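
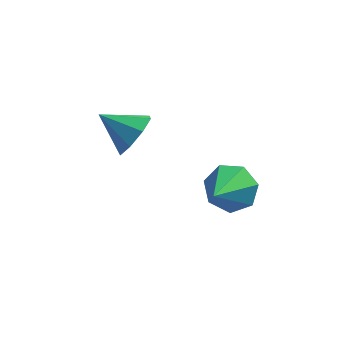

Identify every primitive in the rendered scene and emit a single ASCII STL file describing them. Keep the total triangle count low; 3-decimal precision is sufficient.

solid 
facet normal 0.225 0.780 -0.585
outer loop
vertex 2.447 -0.008 -1.906
vertex 1.656 0.499 -1.534
vertex 2.607 0.479 -1.195
endloop
endfacet
facet normal 0.789 -0.575 0.216
outer loop
vertex 2.447 -0.008 -1.906
vertex 2.607 0.479 -1.195
vertex 1.184 -1.139 -0.306
endloop
endfacet
facet normal 0.225 0.780 -0.584
outer loop
vertex 2.607 0.479 -1.195
vertex 1.656 0.499 -1.534
vertex 2.052 0.98 -0.739
endloop
endfacet
facet normal 0.590 -0.078 0.804
outer loop
vertex 2.607 0.479 -1.195
vertex 2.052 0.98 -0.739
vertex 1.184 -1.139 -0.306
endloop
endfacet
facet normal 0.225 0.780 -0.584
outer loop
vertex 2.052 0.98 -0.739
vertex 1.656 0.499 -1.534
vertex 1.198 1.119 -0.882
endloop
endfacet
facet normal -0.121 0.246 0.962
outer loop
vertex 2.052 0.98 -0.739
vertex 1.198 1.119 -0.882
vertex 1.184 -1.139 -0.306
endloop
endfacet
facet normal 0.225 0.780 -0.584
outer loop
vertex 1.198 1.119 -0.882
vertex 1.656 0.499 -1.534
vertex 0.689 0.791 -1.516
endloop
endfacet
facet normal -0.807 0.151 0.570
outer loop
vertex 1.198 1.119 -0.882
vertex 0.689 0.791 -1.516
vertex 1.184 -1.139 -0.306
endloop
endfacet
facet normal 0.224 0.779 -0.585
outer loop
vertex 0.689 0.791 -1.516
vertex 1.656 0.499 -1.534
vertex 0.909 0.242 -2.163
endloop
endfacet
facet normal -0.953 -0.292 -0.076
outer loop
vertex 0.689 0.791 -1.516
vertex 0.909 0.242 -2.163
vertex 1.184 -1.139 -0.306
endloop
endfacet
facet normal 0.224 0.780 -0.585
outer loop
vertex 0.909 0.242 -2.163
vertex 1.656 0.499 -1.534
vertex 1.691 -0.113 -2.337
endloop
endfacet
facet normal -0.448 -0.748 -0.490
outer loop
vertex 0.909 0.242 -2.163
vertex 1.691 -0.113 -2.337
vertex 1.184 -1.139 -0.306
endloop
endfacet
facet normal 0.225 0.780 -0.584
outer loop
vertex 1.691 -0.113 -2.337
vertex 1.656 0.499 -1.534
vertex 2.447 -0.008 -1.906
endloop
endfacet
facet normal 0.327 -0.874 -0.360
outer loop
vertex 1.691 -0.113 -2.337
vertex 2.447 -0.008 -1.906
vertex 1.184 -1.139 -0.306
endloop
endfacet
facet normal 0.841 -0.196 -0.505
outer loop
vertex -1.375 2.668 0.015
vertex -1.92 2.446 -0.806
vertex -1.5 3.285 -0.433
endloop
endfacet
facet normal 0.015 0.589 0.808
outer loop
vertex -1.375 2.668 0.015
vertex -1.5 3.285 -0.433
vertex -3.24 2.754 -0.014
endloop
endfacet
facet normal 0.841 -0.196 -0.505
outer loop
vertex -1.5 3.285 -0.433
vertex -1.92 2.446 -0.806
vertex -1.871 3.411 -1.1
endloop
endfacet
facet normal -0.213 0.932 0.295
outer loop
vertex -1.5 3.285 -0.433
vertex -1.871 3.411 -1.1
vertex -3.24 2.754 -0.014
endloop
endfacet
facet normal 0.841 -0.196 -0.504
outer loop
vertex -1.871 3.411 -1.1
vertex -1.92 2.446 -0.806
vertex -2.27 2.971 -1.594
endloop
endfacet
facet normal -0.569 0.786 -0.241
outer loop
vertex -1.871 3.411 -1.1
vertex -2.27 2.971 -1.594
vertex -3.24 2.754 -0.014
endloop
endfacet
facet normal 0.841 -0.197 -0.505
outer loop
vertex -2.27 2.971 -1.594
vertex -1.92 2.446 -0.806
vertex -2.465 2.223 -1.627
endloop
endfacet
facet normal -0.842 0.241 -0.484
outer loop
vertex -2.27 2.971 -1.594
vertex -2.465 2.223 -1.627
vertex -3.24 2.754 -0.014
endloop
endfacet
facet normal 0.841 -0.196 -0.505
outer loop
vertex -2.465 2.223 -1.627
vertex -1.92 2.446 -0.806
vertex -2.34 1.606 -1.179
endloop
endfacet
facet normal -0.874 -0.389 -0.292
outer loop
vertex -2.465 2.223 -1.627
vertex -2.34 1.606 -1.179
vertex -3.24 2.754 -0.014
endloop
endfacet
facet normal 0.841 -0.197 -0.504
outer loop
vertex -2.34 1.606 -1.179
vertex -1.92 2.446 -0.806
vertex -1.97 1.48 -0.512
endloop
endfacet
facet normal -0.646 -0.731 0.221
outer loop
vertex -2.34 1.606 -1.179
vertex -1.97 1.48 -0.512
vertex -3.24 2.754 -0.014
endloop
endfacet
facet normal 0.840 -0.197 -0.505
outer loop
vertex -1.97 1.48 -0.512
vertex -1.92 2.446 -0.806
vertex -1.57 1.92 -0.018
endloop
endfacet
facet normal -0.291 -0.586 0.757
outer loop
vertex -1.97 1.48 -0.512
vertex -1.57 1.92 -0.018
vertex -3.24 2.754 -0.014
endloop
endfacet
facet normal 0.841 -0.197 -0.505
outer loop
vertex -1.57 1.92 -0.018
vertex -1.92 2.446 -0.806
vertex -1.375 2.668 0.015
endloop
endfacet
facet normal -0.017 -0.040 0.999
outer loop
vertex -1.57 1.92 -0.018
vertex -1.375 2.668 0.015
vertex -3.24 2.754 -0.014
endloop
endfacet

endsolid


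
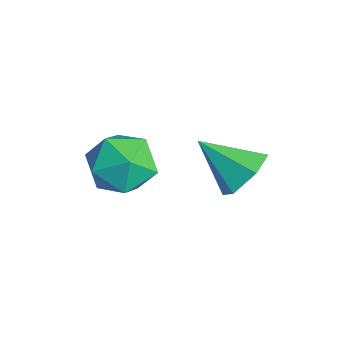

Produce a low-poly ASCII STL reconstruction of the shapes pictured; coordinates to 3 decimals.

solid 
facet normal 0.510 0.629 -0.586
outer loop
vertex 0.698 0.274 0.962
vertex -0.014 0.858 0.969
vertex 0.642 0.924 1.611
endloop
endfacet
facet normal 0.562 -0.560 0.609
outer loop
vertex 0.698 0.274 0.962
vertex 0.642 0.924 1.611
vertex -0.886 -0.218 1.971
endloop
endfacet
facet normal 0.511 0.628 -0.587
outer loop
vertex 0.642 0.924 1.611
vertex -0.014 0.858 0.969
vertex -0.069 1.508 1.617
endloop
endfacet
facet normal 0.125 0.142 0.982
outer loop
vertex 0.642 0.924 1.611
vertex -0.069 1.508 1.617
vertex -0.886 -0.218 1.971
endloop
endfacet
facet normal 0.510 0.628 -0.587
outer loop
vertex -0.069 1.508 1.617
vertex -0.014 0.858 0.969
vertex -0.725 1.441 0.975
endloop
endfacet
facet normal -0.652 0.436 0.621
outer loop
vertex -0.069 1.508 1.617
vertex -0.725 1.441 0.975
vertex -0.886 -0.218 1.971
endloop
endfacet
facet normal 0.511 0.629 -0.586
outer loop
vertex -0.725 1.441 0.975
vertex -0.014 0.858 0.969
vertex -0.669 0.791 0.326
endloop
endfacet
facet normal -0.993 0.028 -0.114
outer loop
vertex -0.725 1.441 0.975
vertex -0.669 0.791 0.326
vertex -0.886 -0.218 1.971
endloop
endfacet
facet normal 0.511 0.628 -0.586
outer loop
vertex -0.669 0.791 0.326
vertex -0.014 0.858 0.969
vertex 0.042 0.207 0.32
endloop
endfacet
facet normal -0.557 -0.673 -0.486
outer loop
vertex -0.669 0.791 0.326
vertex 0.042 0.207 0.32
vertex -0.886 -0.218 1.971
endloop
endfacet
facet normal 0.510 0.629 -0.587
outer loop
vertex 0.042 0.207 0.32
vertex -0.014 0.858 0.969
vertex 0.698 0.274 0.962
endloop
endfacet
facet normal 0.221 -0.967 -0.125
outer loop
vertex 0.042 0.207 0.32
vertex 0.698 0.274 0.962
vertex -0.886 -0.218 1.971
endloop
endfacet
facet normal 0.160 0.153 0.975
outer loop
vertex -1.942 -1.365 1.433
vertex -2.085 -2.474 1.631
vertex -1.051 -2.067 1.397
endloop
endfacet
facet normal 0.518 0.628 0.580
outer loop
vertex -1.942 -1.365 1.433
vertex -1.051 -2.067 1.397
vertex -1.163 -1.252 0.615
endloop
endfacet
facet normal 0.046 0.983 0.180
outer loop
vertex -1.942 -1.365 1.433
vertex -1.163 -1.252 0.615
vertex -2.266 -1.154 0.365
endloop
endfacet
facet normal -0.603 0.727 0.327
outer loop
vertex -1.942 -1.365 1.433
vertex -2.266 -1.154 0.365
vertex -2.836 -1.909 0.993
endloop
endfacet
facet normal -0.533 0.215 0.818
outer loop
vertex -1.942 -1.365 1.433
vertex -2.836 -1.909 0.993
vertex -2.085 -2.474 1.631
endloop
endfacet
facet normal 0.953 0.268 0.143
outer loop
vertex -1.163 -1.252 0.615
vertex -1.051 -2.067 1.397
vertex -0.824 -2.291 0.307
endloop
endfacet
facet normal 0.374 -0.500 0.782
outer loop
vertex -1.051 -2.067 1.397
vertex -2.085 -2.474 1.631
vertex -1.394 -3.046 0.935
endloop
endfacet
facet normal -0.749 -0.401 0.527
outer loop
vertex -2.085 -2.474 1.631
vertex -2.836 -1.909 0.993
vertex -2.497 -2.948 0.685
endloop
endfacet
facet normal -0.863 0.429 -0.268
outer loop
vertex -2.836 -1.909 0.993
vertex -2.266 -1.154 0.365
vertex -2.609 -2.133 -0.097
endloop
endfacet
facet normal 0.189 0.842 -0.505
outer loop
vertex -2.266 -1.154 0.365
vertex -1.163 -1.252 0.615
vertex -1.575 -1.726 -0.331
endloop
endfacet
facet normal 0.603 -0.727 -0.327
outer loop
vertex -1.718 -2.835 -0.133
vertex -0.824 -2.291 0.307
vertex -1.394 -3.046 0.935
endloop
endfacet
facet normal -0.046 -0.983 -0.180
outer loop
vertex -1.718 -2.835 -0.133
vertex -1.394 -3.046 0.935
vertex -2.497 -2.948 0.685
endloop
endfacet
facet normal -0.518 -0.628 -0.580
outer loop
vertex -1.718 -2.835 -0.133
vertex -2.497 -2.948 0.685
vertex -2.609 -2.133 -0.097
endloop
endfacet
facet normal -0.160 -0.153 -0.975
outer loop
vertex -1.718 -2.835 -0.133
vertex -2.609 -2.133 -0.097
vertex -1.575 -1.726 -0.331
endloop
endfacet
facet normal 0.533 -0.215 -0.818
outer loop
vertex -1.718 -2.835 -0.133
vertex -1.575 -1.726 -0.331
vertex -0.824 -2.291 0.307
endloop
endfacet
facet normal 0.863 -0.429 0.268
outer loop
vertex -1.394 -3.046 0.935
vertex -0.824 -2.291 0.307
vertex -1.051 -2.067 1.397
endloop
endfacet
facet normal -0.189 -0.842 0.505
outer loop
vertex -2.497 -2.948 0.685
vertex -1.394 -3.046 0.935
vertex -2.085 -2.474 1.631
endloop
endfacet
facet normal -0.953 -0.268 -0.143
outer loop
vertex -2.609 -2.133 -0.097
vertex -2.497 -2.948 0.685
vertex -2.836 -1.909 0.993
endloop
endfacet
facet normal -0.374 0.500 -0.782
outer loop
vertex -1.575 -1.726 -0.331
vertex -2.609 -2.133 -0.097
vertex -2.266 -1.154 0.365
endloop
endfacet
facet normal 0.749 0.401 -0.527
outer loop
vertex -0.824 -2.291 0.307
vertex -1.575 -1.726 -0.331
vertex -1.163 -1.252 0.615
endloop
endfacet

endsolid


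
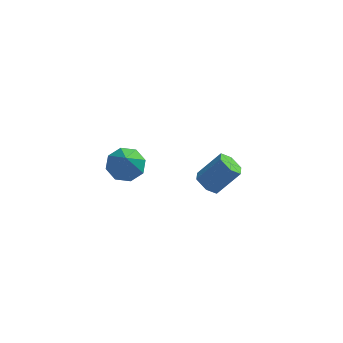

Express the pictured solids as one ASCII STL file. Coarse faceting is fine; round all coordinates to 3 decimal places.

solid 
facet normal -0.073 0.516 -0.853
outer loop
vertex -1.915 -1.124 3.377
vertex -2.716 -1.393 3.283
vertex -2.346 -0.724 3.656
endloop
endfacet
facet normal 0.698 0.297 0.652
outer loop
vertex -1.915 -1.124 3.377
vertex -2.346 -0.724 3.656
vertex -2.604 -2.187 4.597
endloop
endfacet
facet normal -0.073 0.516 -0.853
outer loop
vertex -2.346 -0.724 3.656
vertex -2.716 -1.393 3.283
vertex -2.993 -0.716 3.716
endloop
endfacet
facet normal 0.085 0.528 0.845
outer loop
vertex -2.346 -0.724 3.656
vertex -2.993 -0.716 3.716
vertex -2.604 -2.187 4.597
endloop
endfacet
facet normal -0.072 0.516 -0.853
outer loop
vertex -2.993 -0.716 3.716
vertex -2.716 -1.393 3.283
vertex -3.478 -1.104 3.522
endloop
endfacet
facet normal -0.558 0.313 0.769
outer loop
vertex -2.993 -0.716 3.716
vertex -3.478 -1.104 3.522
vertex -2.604 -2.187 4.597
endloop
endfacet
facet normal -0.072 0.516 -0.854
outer loop
vertex -3.478 -1.104 3.522
vertex -2.716 -1.393 3.283
vertex -3.517 -1.661 3.189
endloop
endfacet
facet normal -0.854 -0.222 0.471
outer loop
vertex -3.478 -1.104 3.522
vertex -3.517 -1.661 3.189
vertex -2.604 -2.187 4.597
endloop
endfacet
facet normal -0.073 0.517 -0.853
outer loop
vertex -3.517 -1.661 3.189
vertex -2.716 -1.393 3.283
vertex -3.086 -2.061 2.91
endloop
endfacet
facet normal -0.631 -0.766 0.123
outer loop
vertex -3.517 -1.661 3.189
vertex -3.086 -2.061 2.91
vertex -2.604 -2.187 4.597
endloop
endfacet
facet normal -0.073 0.517 -0.853
outer loop
vertex -3.086 -2.061 2.91
vertex -2.716 -1.393 3.283
vertex -2.438 -2.069 2.85
endloop
endfacet
facet normal -0.019 -0.997 -0.069
outer loop
vertex -3.086 -2.061 2.91
vertex -2.438 -2.069 2.85
vertex -2.604 -2.187 4.597
endloop
endfacet
facet normal -0.073 0.517 -0.853
outer loop
vertex -2.438 -2.069 2.85
vertex -2.716 -1.393 3.283
vertex -1.953 -1.682 3.043
endloop
endfacet
facet normal 0.622 -0.783 0.006
outer loop
vertex -2.438 -2.069 2.85
vertex -1.953 -1.682 3.043
vertex -2.604 -2.187 4.597
endloop
endfacet
facet normal -0.073 0.516 -0.854
outer loop
vertex -1.953 -1.682 3.043
vertex -2.716 -1.393 3.283
vertex -1.915 -1.124 3.377
endloop
endfacet
facet normal 0.920 -0.246 0.306
outer loop
vertex -1.953 -1.682 3.043
vertex -1.915 -1.124 3.377
vertex -2.604 -2.187 4.597
endloop
endfacet
facet normal -0.643 -0.271 -0.717
outer loop
vertex 0.877 2.789 -2.618
vertex 0.419 2.585 -2.13
vertex 0.406 3.243 -2.367
endloop
endfacet
facet normal 0.367 0.712 -0.599
outer loop
vertex 0.877 2.789 -2.618
vertex 0.406 3.243 -2.367
vertex 1.899 3.22 -1.479
endloop
endfacet
facet normal 0.367 0.711 -0.599
outer loop
vertex 1.899 3.22 -1.479
vertex 0.406 3.243 -2.367
vertex 1.429 3.674 -1.228
endloop
endfacet
facet normal 0.644 0.270 0.716
outer loop
vertex 1.899 3.22 -1.479
vertex 1.429 3.674 -1.228
vertex 1.441 3.015 -0.99
endloop
endfacet
facet normal -0.643 -0.271 -0.717
outer loop
vertex 0.406 3.243 -2.367
vertex 0.419 2.585 -2.13
vertex -0.052 3.039 -1.879
endloop
endfacet
facet normal -0.398 0.917 0.010
outer loop
vertex 0.406 3.243 -2.367
vertex -0.052 3.039 -1.879
vertex 1.429 3.674 -1.228
endloop
endfacet
facet normal -0.398 0.917 0.011
outer loop
vertex 1.429 3.674 -1.228
vertex -0.052 3.039 -1.879
vertex 0.971 3.469 -0.74
endloop
endfacet
facet normal 0.643 0.271 0.717
outer loop
vertex 1.429 3.674 -1.228
vertex 0.971 3.469 -0.74
vertex 1.441 3.015 -0.99
endloop
endfacet
facet normal -0.643 -0.271 -0.716
outer loop
vertex -0.052 3.039 -1.879
vertex 0.419 2.585 -2.13
vertex -0.039 2.38 -1.641
endloop
endfacet
facet normal -0.765 0.205 0.610
outer loop
vertex -0.052 3.039 -1.879
vertex -0.039 2.38 -1.641
vertex 0.971 3.469 -0.74
endloop
endfacet
facet normal -0.766 0.206 0.609
outer loop
vertex 0.971 3.469 -0.74
vertex -0.039 2.38 -1.641
vertex 0.983 2.811 -0.502
endloop
endfacet
facet normal 0.643 0.271 0.717
outer loop
vertex 0.971 3.469 -0.74
vertex 0.983 2.811 -0.502
vertex 1.441 3.015 -0.99
endloop
endfacet
facet normal -0.644 -0.270 -0.716
outer loop
vertex -0.039 2.38 -1.641
vertex 0.419 2.585 -2.13
vertex 0.431 1.926 -1.892
endloop
endfacet
facet normal -0.367 -0.712 0.599
outer loop
vertex -0.039 2.38 -1.641
vertex 0.431 1.926 -1.892
vertex 0.983 2.811 -0.502
endloop
endfacet
facet normal -0.367 -0.712 0.599
outer loop
vertex 0.983 2.811 -0.502
vertex 0.431 1.926 -1.892
vertex 1.454 2.357 -0.753
endloop
endfacet
facet normal 0.643 0.271 0.717
outer loop
vertex 0.983 2.811 -0.502
vertex 1.454 2.357 -0.753
vertex 1.441 3.015 -0.99
endloop
endfacet
facet normal -0.643 -0.271 -0.717
outer loop
vertex 0.431 1.926 -1.892
vertex 0.419 2.585 -2.13
vertex 0.889 2.131 -2.38
endloop
endfacet
facet normal 0.399 -0.917 -0.011
outer loop
vertex 0.431 1.926 -1.892
vertex 0.889 2.131 -2.38
vertex 1.454 2.357 -0.753
endloop
endfacet
facet normal 0.397 -0.918 -0.011
outer loop
vertex 1.454 2.357 -0.753
vertex 0.889 2.131 -2.38
vertex 1.912 2.561 -1.241
endloop
endfacet
facet normal 0.643 0.271 0.717
outer loop
vertex 1.454 2.357 -0.753
vertex 1.912 2.561 -1.241
vertex 1.441 3.015 -0.99
endloop
endfacet
facet normal -0.643 -0.271 -0.717
outer loop
vertex 0.889 2.131 -2.38
vertex 0.419 2.585 -2.13
vertex 0.877 2.789 -2.618
endloop
endfacet
facet normal 0.765 -0.207 -0.610
outer loop
vertex 0.889 2.131 -2.38
vertex 0.877 2.789 -2.618
vertex 1.912 2.561 -1.241
endloop
endfacet
facet normal 0.766 -0.205 -0.610
outer loop
vertex 1.912 2.561 -1.241
vertex 0.877 2.789 -2.618
vertex 1.899 3.22 -1.479
endloop
endfacet
facet normal 0.643 0.271 0.716
outer loop
vertex 1.912 2.561 -1.241
vertex 1.899 3.22 -1.479
vertex 1.441 3.015 -0.99
endloop
endfacet

endsolid


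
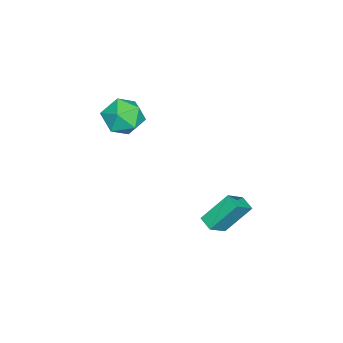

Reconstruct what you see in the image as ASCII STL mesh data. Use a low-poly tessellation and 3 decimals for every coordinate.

solid 
facet normal -0.619 -0.733 0.282
outer loop
vertex -1.594 3.756 -2.045
vertex -2.542 4.246 -2.855
vertex -0.911 2.603 -3.544
endloop
endfacet
facet normal 0.707 -0.367 0.604
outer loop
vertex -0.378 3.234 -3.785
vertex -1.594 3.756 -2.045
vertex -0.911 2.603 -3.544
endloop
endfacet
facet normal -0.620 -0.733 0.281
outer loop
vertex -0.911 2.603 -3.544
vertex -2.542 4.246 -2.855
vertex -1.859 3.094 -4.353
endloop
endfacet
facet normal 0.340 -0.572 -0.746
outer loop
vertex -1.859 3.094 -4.353
vertex -0.378 3.234 -3.785
vertex -0.911 2.603 -3.544
endloop
endfacet
facet normal -0.341 0.573 0.745
outer loop
vertex -1.594 3.756 -2.045
vertex -2.009 4.877 -3.096
vertex -2.542 4.246 -2.855
endloop
endfacet
facet normal 0.707 -0.366 0.604
outer loop
vertex -1.061 4.386 -2.287
vertex -1.594 3.756 -2.045
vertex -0.378 3.234 -3.785
endloop
endfacet
facet normal -0.339 0.573 0.746
outer loop
vertex -1.061 4.386 -2.287
vertex -2.009 4.877 -3.096
vertex -1.594 3.756 -2.045
endloop
endfacet
facet normal -0.707 0.367 -0.604
outer loop
vertex -2.542 4.246 -2.855
vertex -2.009 4.877 -3.096
vertex -1.859 3.094 -4.353
endloop
endfacet
facet normal 0.340 -0.574 -0.745
outer loop
vertex -1.326 3.724 -4.595
vertex -0.378 3.234 -3.785
vertex -1.859 3.094 -4.353
endloop
endfacet
facet normal -0.708 0.366 -0.604
outer loop
vertex -1.859 3.094 -4.353
vertex -2.009 4.877 -3.096
vertex -1.326 3.724 -4.595
endloop
endfacet
facet normal 0.619 0.733 -0.281
outer loop
vertex -1.326 3.724 -4.595
vertex -1.061 4.386 -2.287
vertex -0.378 3.234 -3.785
endloop
endfacet
facet normal 0.620 0.733 -0.281
outer loop
vertex -2.009 4.877 -3.096
vertex -1.061 4.386 -2.287
vertex -1.326 3.724 -4.595
endloop
endfacet
facet normal -0.560 0.760 0.330
outer loop
vertex -2.163 -0.582 2.129
vertex -2.766 -1.335 2.84
vertex -1.781 -0.786 3.247
endloop
endfacet
facet normal 0.094 0.985 0.148
outer loop
vertex -2.163 -0.582 2.129
vertex -1.781 -0.786 3.247
vertex -0.993 -0.726 2.346
endloop
endfacet
facet normal 0.201 0.819 -0.538
outer loop
vertex -2.163 -0.582 2.129
vertex -0.993 -0.726 2.346
vertex -1.491 -1.237 1.383
endloop
endfacet
facet normal -0.386 0.492 -0.780
outer loop
vertex -2.163 -0.582 2.129
vertex -1.491 -1.237 1.383
vertex -2.587 -1.613 1.688
endloop
endfacet
facet normal -0.856 0.456 -0.243
outer loop
vertex -2.163 -0.582 2.129
vertex -2.587 -1.613 1.688
vertex -2.766 -1.335 2.84
endloop
endfacet
facet normal 0.568 0.623 0.538
outer loop
vertex -0.993 -0.726 2.346
vertex -1.781 -0.786 3.247
vertex -0.873 -1.567 3.192
endloop
endfacet
facet normal -0.489 0.259 0.833
outer loop
vertex -1.781 -0.786 3.247
vertex -2.766 -1.335 2.84
vertex -1.969 -1.943 3.497
endloop
endfacet
facet normal -0.968 -0.233 -0.094
outer loop
vertex -2.766 -1.335 2.84
vertex -2.587 -1.613 1.688
vertex -2.467 -2.454 2.534
endloop
endfacet
facet normal -0.208 -0.174 -0.962
outer loop
vertex -2.587 -1.613 1.688
vertex -1.491 -1.237 1.383
vertex -1.679 -2.394 1.633
endloop
endfacet
facet normal 0.741 0.354 -0.571
outer loop
vertex -1.491 -1.237 1.383
vertex -0.993 -0.726 2.346
vertex -0.694 -1.845 2.04
endloop
endfacet
facet normal 0.386 -0.492 0.780
outer loop
vertex -1.297 -2.598 2.751
vertex -0.873 -1.567 3.192
vertex -1.969 -1.943 3.497
endloop
endfacet
facet normal -0.201 -0.819 0.538
outer loop
vertex -1.297 -2.598 2.751
vertex -1.969 -1.943 3.497
vertex -2.467 -2.454 2.534
endloop
endfacet
facet normal -0.094 -0.985 -0.148
outer loop
vertex -1.297 -2.598 2.751
vertex -2.467 -2.454 2.534
vertex -1.679 -2.394 1.633
endloop
endfacet
facet normal 0.560 -0.760 -0.330
outer loop
vertex -1.297 -2.598 2.751
vertex -1.679 -2.394 1.633
vertex -0.694 -1.845 2.04
endloop
endfacet
facet normal 0.856 -0.456 0.243
outer loop
vertex -1.297 -2.598 2.751
vertex -0.694 -1.845 2.04
vertex -0.873 -1.567 3.192
endloop
endfacet
facet normal 0.208 0.174 0.962
outer loop
vertex -1.969 -1.943 3.497
vertex -0.873 -1.567 3.192
vertex -1.781 -0.786 3.247
endloop
endfacet
facet normal -0.741 -0.354 0.571
outer loop
vertex -2.467 -2.454 2.534
vertex -1.969 -1.943 3.497
vertex -2.766 -1.335 2.84
endloop
endfacet
facet normal -0.568 -0.623 -0.538
outer loop
vertex -1.679 -2.394 1.633
vertex -2.467 -2.454 2.534
vertex -2.587 -1.613 1.688
endloop
endfacet
facet normal 0.489 -0.259 -0.833
outer loop
vertex -0.694 -1.845 2.04
vertex -1.679 -2.394 1.633
vertex -1.491 -1.237 1.383
endloop
endfacet
facet normal 0.968 0.233 0.094
outer loop
vertex -0.873 -1.567 3.192
vertex -0.694 -1.845 2.04
vertex -0.993 -0.726 2.346
endloop
endfacet

endsolid


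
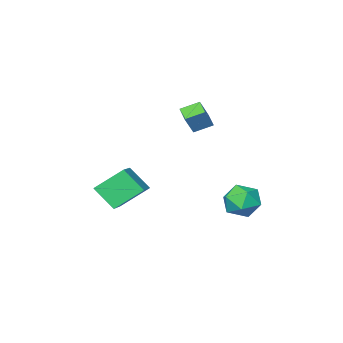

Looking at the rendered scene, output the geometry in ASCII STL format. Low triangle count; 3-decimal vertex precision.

solid 
facet normal -0.656 -0.676 -0.336
outer loop
vertex 3.95 -5.172 -3.861
vertex 2.43 -4.372 -2.503
vertex 3.393 -3.968 -5.194
endloop
endfacet
facet normal 0.694 -0.365 -0.620
outer loop
vertex 4.83 -2.488 -4.457
vertex 3.95 -5.172 -3.861
vertex 3.393 -3.968 -5.194
endloop
endfacet
facet normal -0.656 -0.676 -0.336
outer loop
vertex 3.393 -3.968 -5.194
vertex 2.43 -4.372 -2.503
vertex 1.873 -3.168 -3.835
endloop
endfacet
facet normal -0.296 0.641 -0.708
outer loop
vertex 1.873 -3.168 -3.835
vertex 4.83 -2.488 -4.457
vertex 3.393 -3.968 -5.194
endloop
endfacet
facet normal 0.296 -0.640 0.709
outer loop
vertex 3.95 -5.172 -3.861
vertex 3.867 -2.892 -1.766
vertex 2.43 -4.372 -2.503
endloop
endfacet
facet normal 0.694 -0.365 -0.620
outer loop
vertex 5.387 -3.692 -3.125
vertex 3.95 -5.172 -3.861
vertex 4.83 -2.488 -4.457
endloop
endfacet
facet normal 0.297 -0.640 0.709
outer loop
vertex 5.387 -3.692 -3.125
vertex 3.867 -2.892 -1.766
vertex 3.95 -5.172 -3.861
endloop
endfacet
facet normal -0.694 0.365 0.620
outer loop
vertex 2.43 -4.372 -2.503
vertex 3.867 -2.892 -1.766
vertex 1.873 -3.168 -3.835
endloop
endfacet
facet normal -0.296 0.640 -0.709
outer loop
vertex 3.31 -1.688 -3.099
vertex 4.83 -2.488 -4.457
vertex 1.873 -3.168 -3.835
endloop
endfacet
facet normal -0.694 0.366 0.620
outer loop
vertex 1.873 -3.168 -3.835
vertex 3.867 -2.892 -1.766
vertex 3.31 -1.688 -3.099
endloop
endfacet
facet normal 0.656 0.676 0.336
outer loop
vertex 3.31 -1.688 -3.099
vertex 5.387 -3.692 -3.125
vertex 4.83 -2.488 -4.457
endloop
endfacet
facet normal 0.656 0.676 0.336
outer loop
vertex 3.867 -2.892 -1.766
vertex 5.387 -3.692 -3.125
vertex 3.31 -1.688 -3.099
endloop
endfacet
facet normal 0.431 -0.001 0.902
outer loop
vertex 0.25 3.766 -2.061
vertex 0.079 2.54 -1.981
vertex 1.123 2.99 -2.479
endloop
endfacet
facet normal 0.698 0.519 0.494
outer loop
vertex 0.25 3.766 -2.061
vertex 1.123 2.99 -2.479
vertex 0.831 4.004 -3.132
endloop
endfacet
facet normal 0.159 0.942 0.296
outer loop
vertex 0.25 3.766 -2.061
vertex 0.831 4.004 -3.132
vertex -0.394 4.181 -3.037
endloop
endfacet
facet normal -0.441 0.683 0.582
outer loop
vertex 0.25 3.766 -2.061
vertex -0.394 4.181 -3.037
vertex -0.858 3.276 -2.326
endloop
endfacet
facet normal -0.273 0.101 0.957
outer loop
vertex 0.25 3.766 -2.061
vertex -0.858 3.276 -2.326
vertex 0.079 2.54 -1.981
endloop
endfacet
facet normal 0.971 0.219 -0.094
outer loop
vertex 0.831 4.004 -3.132
vertex 1.123 2.99 -2.479
vertex 1.018 2.924 -3.714
endloop
endfacet
facet normal 0.539 -0.622 0.568
outer loop
vertex 1.123 2.99 -2.479
vertex 0.079 2.54 -1.981
vertex 0.554 2.019 -3.003
endloop
endfacet
facet normal -0.601 -0.457 0.656
outer loop
vertex 0.079 2.54 -1.981
vertex -0.858 3.276 -2.326
vertex -0.671 2.196 -2.908
endloop
endfacet
facet normal -0.873 0.485 0.048
outer loop
vertex -0.858 3.276 -2.326
vertex -0.394 4.181 -3.037
vertex -0.963 3.21 -3.561
endloop
endfacet
facet normal 0.098 0.904 -0.415
outer loop
vertex -0.394 4.181 -3.037
vertex 0.831 4.004 -3.132
vertex 0.081 3.66 -4.059
endloop
endfacet
facet normal 0.441 -0.683 -0.582
outer loop
vertex -0.09 2.434 -3.979
vertex 1.018 2.924 -3.714
vertex 0.554 2.019 -3.003
endloop
endfacet
facet normal -0.159 -0.942 -0.296
outer loop
vertex -0.09 2.434 -3.979
vertex 0.554 2.019 -3.003
vertex -0.671 2.196 -2.908
endloop
endfacet
facet normal -0.698 -0.519 -0.494
outer loop
vertex -0.09 2.434 -3.979
vertex -0.671 2.196 -2.908
vertex -0.963 3.21 -3.561
endloop
endfacet
facet normal -0.431 0.001 -0.902
outer loop
vertex -0.09 2.434 -3.979
vertex -0.963 3.21 -3.561
vertex 0.081 3.66 -4.059
endloop
endfacet
facet normal 0.273 -0.101 -0.957
outer loop
vertex -0.09 2.434 -3.979
vertex 0.081 3.66 -4.059
vertex 1.018 2.924 -3.714
endloop
endfacet
facet normal 0.873 -0.485 -0.048
outer loop
vertex 0.554 2.019 -3.003
vertex 1.018 2.924 -3.714
vertex 1.123 2.99 -2.479
endloop
endfacet
facet normal -0.098 -0.904 0.415
outer loop
vertex -0.671 2.196 -2.908
vertex 0.554 2.019 -3.003
vertex 0.079 2.54 -1.981
endloop
endfacet
facet normal -0.971 -0.219 0.094
outer loop
vertex -0.963 3.21 -3.561
vertex -0.671 2.196 -2.908
vertex -0.858 3.276 -2.326
endloop
endfacet
facet normal -0.539 0.622 -0.568
outer loop
vertex 0.081 3.66 -4.059
vertex -0.963 3.21 -3.561
vertex -0.394 4.181 -3.037
endloop
endfacet
facet normal 0.601 0.457 -0.656
outer loop
vertex 1.018 2.924 -3.714
vertex 0.081 3.66 -4.059
vertex 0.831 4.004 -3.132
endloop
endfacet
facet normal -0.515 -0.136 -0.846
outer loop
vertex -1.465 -2.071 1.561
vertex -1.071 -1.046 1.157
vertex -0.472 -2.654 1.05
endloop
endfacet
facet normal -0.337 -0.876 0.345
outer loop
vertex 0.291 -2.454 2.303
vertex -1.465 -2.071 1.561
vertex -0.472 -2.654 1.05
endloop
endfacet
facet normal -0.515 -0.136 -0.846
outer loop
vertex -0.472 -2.654 1.05
vertex -1.071 -1.046 1.157
vertex -0.078 -1.629 0.646
endloop
endfacet
facet normal 0.788 -0.463 -0.406
outer loop
vertex -0.078 -1.629 0.646
vertex 0.291 -2.454 2.303
vertex -0.472 -2.654 1.05
endloop
endfacet
facet normal -0.788 0.463 0.406
outer loop
vertex -1.465 -2.071 1.561
vertex -0.308 -0.846 2.41
vertex -1.071 -1.046 1.157
endloop
endfacet
facet normal -0.337 -0.876 0.345
outer loop
vertex -0.702 -1.871 2.814
vertex -1.465 -2.071 1.561
vertex 0.291 -2.454 2.303
endloop
endfacet
facet normal -0.788 0.463 0.406
outer loop
vertex -0.702 -1.871 2.814
vertex -0.308 -0.846 2.41
vertex -1.465 -2.071 1.561
endloop
endfacet
facet normal 0.337 0.876 -0.345
outer loop
vertex -1.071 -1.046 1.157
vertex -0.308 -0.846 2.41
vertex -0.078 -1.629 0.646
endloop
endfacet
facet normal 0.788 -0.463 -0.406
outer loop
vertex 0.685 -1.429 1.899
vertex 0.291 -2.454 2.303
vertex -0.078 -1.629 0.646
endloop
endfacet
facet normal 0.337 0.876 -0.345
outer loop
vertex -0.078 -1.629 0.646
vertex -0.308 -0.846 2.41
vertex 0.685 -1.429 1.899
endloop
endfacet
facet normal 0.515 0.136 0.846
outer loop
vertex 0.685 -1.429 1.899
vertex -0.702 -1.871 2.814
vertex 0.291 -2.454 2.303
endloop
endfacet
facet normal 0.515 0.136 0.846
outer loop
vertex -0.308 -0.846 2.41
vertex -0.702 -1.871 2.814
vertex 0.685 -1.429 1.899
endloop
endfacet

endsolid


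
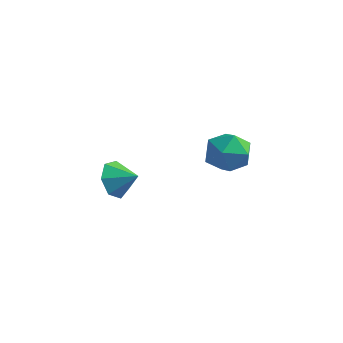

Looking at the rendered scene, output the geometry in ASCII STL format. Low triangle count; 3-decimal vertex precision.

solid 
facet normal -0.892 -0.132 -0.432
outer loop
vertex -1.421 2.084 -1.505
vertex -1.886 2.361 -0.629
vertex -1.593 2.957 -1.416
endloop
endfacet
facet normal 0.869 0.217 -0.446
outer loop
vertex -1.421 2.084 -1.505
vertex -1.593 2.957 -1.416
vertex -0.814 2.519 -0.111
endloop
endfacet
facet normal -0.893 -0.131 -0.432
outer loop
vertex -1.593 2.957 -1.416
vertex -1.886 2.361 -0.629
vertex -1.985 3.381 -0.734
endloop
endfacet
facet normal 0.628 0.769 -0.117
outer loop
vertex -1.593 2.957 -1.416
vertex -1.985 3.381 -0.734
vertex -0.814 2.519 -0.111
endloop
endfacet
facet normal -0.893 -0.131 -0.431
outer loop
vertex -1.985 3.381 -0.734
vertex -1.886 2.361 -0.629
vertex -2.302 3.037 0.027
endloop
endfacet
facet normal 0.326 0.803 0.499
outer loop
vertex -1.985 3.381 -0.734
vertex -2.302 3.037 0.027
vertex -0.814 2.519 -0.111
endloop
endfacet
facet normal -0.893 -0.131 -0.431
outer loop
vertex -2.302 3.037 0.027
vertex -1.886 2.361 -0.629
vertex -2.306 2.184 0.295
endloop
endfacet
facet normal 0.189 0.294 0.937
outer loop
vertex -2.302 3.037 0.027
vertex -2.306 2.184 0.295
vertex -0.814 2.519 -0.111
endloop
endfacet
facet normal -0.893 -0.132 -0.431
outer loop
vertex -2.306 2.184 0.295
vertex -1.886 2.361 -0.629
vertex -1.993 1.465 -0.133
endloop
endfacet
facet normal 0.321 -0.377 0.869
outer loop
vertex -2.306 2.184 0.295
vertex -1.993 1.465 -0.133
vertex -0.814 2.519 -0.111
endloop
endfacet
facet normal -0.892 -0.132 -0.432
outer loop
vertex -1.993 1.465 -0.133
vertex -1.886 2.361 -0.629
vertex -1.599 1.42 -0.934
endloop
endfacet
facet normal 0.622 -0.703 0.345
outer loop
vertex -1.993 1.465 -0.133
vertex -1.599 1.42 -0.934
vertex -0.814 2.519 -0.111
endloop
endfacet
facet normal -0.892 -0.132 -0.432
outer loop
vertex -1.599 1.42 -0.934
vertex -1.886 2.361 -0.629
vertex -1.421 2.084 -1.505
endloop
endfacet
facet normal 0.866 -0.439 -0.240
outer loop
vertex -1.599 1.42 -0.934
vertex -1.421 2.084 -1.505
vertex -0.814 2.519 -0.111
endloop
endfacet
facet normal -0.907 0.193 0.375
outer loop
vertex 2.602 2.585 2.657
vertex 2.9 2.111 3.621
vertex 3.066 3.202 3.46
endloop
endfacet
facet normal -0.721 0.684 -0.109
outer loop
vertex 2.602 2.585 2.657
vertex 3.066 3.202 3.46
vertex 3.368 3.352 2.398
endloop
endfacet
facet normal -0.594 0.348 -0.725
outer loop
vertex 2.602 2.585 2.657
vertex 3.368 3.352 2.398
vertex 3.389 2.354 1.902
endloop
endfacet
facet normal -0.700 -0.349 -0.623
outer loop
vertex 2.602 2.585 2.657
vertex 3.389 2.354 1.902
vertex 3.1 1.587 2.657
endloop
endfacet
facet normal -0.893 -0.446 0.057
outer loop
vertex 2.602 2.585 2.657
vertex 3.1 1.587 2.657
vertex 2.9 2.111 3.621
endloop
endfacet
facet normal -0.113 0.988 0.107
outer loop
vertex 3.368 3.352 2.398
vertex 3.066 3.202 3.46
vertex 4.14 3.353 3.203
endloop
endfacet
facet normal -0.412 0.194 0.890
outer loop
vertex 3.066 3.202 3.46
vertex 2.9 2.111 3.621
vertex 3.851 2.586 3.958
endloop
endfacet
facet normal -0.391 -0.840 0.376
outer loop
vertex 2.9 2.111 3.621
vertex 3.1 1.587 2.657
vertex 3.872 1.588 3.462
endloop
endfacet
facet normal -0.077 -0.684 -0.725
outer loop
vertex 3.1 1.587 2.657
vertex 3.389 2.354 1.902
vertex 4.174 1.738 2.4
endloop
endfacet
facet normal 0.094 0.445 -0.891
outer loop
vertex 3.389 2.354 1.902
vertex 3.368 3.352 2.398
vertex 4.34 2.829 2.239
endloop
endfacet
facet normal 0.700 0.349 0.623
outer loop
vertex 4.638 2.355 3.203
vertex 4.14 3.353 3.203
vertex 3.851 2.586 3.958
endloop
endfacet
facet normal 0.594 -0.348 0.725
outer loop
vertex 4.638 2.355 3.203
vertex 3.851 2.586 3.958
vertex 3.872 1.588 3.462
endloop
endfacet
facet normal 0.721 -0.684 0.109
outer loop
vertex 4.638 2.355 3.203
vertex 3.872 1.588 3.462
vertex 4.174 1.738 2.4
endloop
endfacet
facet normal 0.907 -0.193 -0.375
outer loop
vertex 4.638 2.355 3.203
vertex 4.174 1.738 2.4
vertex 4.34 2.829 2.239
endloop
endfacet
facet normal 0.893 0.446 -0.057
outer loop
vertex 4.638 2.355 3.203
vertex 4.34 2.829 2.239
vertex 4.14 3.353 3.203
endloop
endfacet
facet normal 0.077 0.684 0.725
outer loop
vertex 3.851 2.586 3.958
vertex 4.14 3.353 3.203
vertex 3.066 3.202 3.46
endloop
endfacet
facet normal -0.094 -0.445 0.891
outer loop
vertex 3.872 1.588 3.462
vertex 3.851 2.586 3.958
vertex 2.9 2.111 3.621
endloop
endfacet
facet normal 0.113 -0.988 -0.107
outer loop
vertex 4.174 1.738 2.4
vertex 3.872 1.588 3.462
vertex 3.1 1.587 2.657
endloop
endfacet
facet normal 0.412 -0.194 -0.890
outer loop
vertex 4.34 2.829 2.239
vertex 4.174 1.738 2.4
vertex 3.389 2.354 1.902
endloop
endfacet
facet normal 0.391 0.840 -0.376
outer loop
vertex 4.14 3.353 3.203
vertex 4.34 2.829 2.239
vertex 3.368 3.352 2.398
endloop
endfacet

endsolid


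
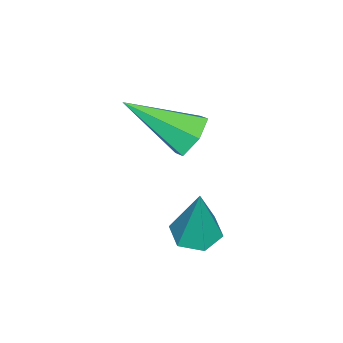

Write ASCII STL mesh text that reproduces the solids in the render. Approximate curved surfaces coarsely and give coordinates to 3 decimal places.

solid 
facet normal -0.179 -0.121 -0.976
outer loop
vertex 0.115 0.72 -5.057
vertex -0.402 0.273 -4.907
vertex -0.538 0.957 -4.967
endloop
endfacet
facet normal 0.354 0.927 0.127
outer loop
vertex 0.115 0.72 -5.057
vertex -0.538 0.957 -4.967
vertex -0.058 0.507 -3.013
endloop
endfacet
facet normal -0.177 -0.121 -0.977
outer loop
vertex -0.538 0.957 -4.967
vertex -0.402 0.273 -4.907
vertex -1.055 0.51 -4.818
endloop
endfacet
facet normal -0.567 0.761 0.315
outer loop
vertex -0.538 0.957 -4.967
vertex -1.055 0.51 -4.818
vertex -0.058 0.507 -3.013
endloop
endfacet
facet normal -0.177 -0.121 -0.977
outer loop
vertex -1.055 0.51 -4.818
vertex -0.402 0.273 -4.907
vertex -0.92 -0.174 -4.758
endloop
endfacet
facet normal -0.868 -0.129 0.479
outer loop
vertex -1.055 0.51 -4.818
vertex -0.92 -0.174 -4.758
vertex -0.058 0.507 -3.013
endloop
endfacet
facet normal -0.178 -0.119 -0.977
outer loop
vertex -0.92 -0.174 -4.758
vertex -0.402 0.273 -4.907
vertex -0.267 -0.411 -4.848
endloop
endfacet
facet normal -0.247 -0.855 0.456
outer loop
vertex -0.92 -0.174 -4.758
vertex -0.267 -0.411 -4.848
vertex -0.058 0.507 -3.013
endloop
endfacet
facet normal -0.178 -0.119 -0.977
outer loop
vertex -0.267 -0.411 -4.848
vertex -0.402 0.273 -4.907
vertex 0.25 0.036 -4.997
endloop
endfacet
facet normal 0.673 -0.689 0.268
outer loop
vertex -0.267 -0.411 -4.848
vertex 0.25 0.036 -4.997
vertex -0.058 0.507 -3.013
endloop
endfacet
facet normal -0.179 -0.121 -0.976
outer loop
vertex 0.25 0.036 -4.997
vertex -0.402 0.273 -4.907
vertex 0.115 0.72 -5.057
endloop
endfacet
facet normal 0.974 0.201 0.103
outer loop
vertex 0.25 0.036 -4.997
vertex 0.115 0.72 -5.057
vertex -0.058 0.507 -3.013
endloop
endfacet
facet normal -0.214 0.813 -0.542
outer loop
vertex -1.07 -0.577 -2.577
vertex -1.319 -0.243 -1.978
vertex -0.616 -0.182 -2.164
endloop
endfacet
facet normal 0.783 -0.446 -0.434
outer loop
vertex -1.07 -0.577 -2.577
vertex -0.616 -0.182 -2.164
vertex -0.881 -1.917 -0.862
endloop
endfacet
facet normal -0.214 0.813 -0.542
outer loop
vertex -0.616 -0.182 -2.164
vertex -1.319 -0.243 -1.978
vertex -0.865 0.152 -1.565
endloop
endfacet
facet normal 0.938 0.105 0.331
outer loop
vertex -0.616 -0.182 -2.164
vertex -0.865 0.152 -1.565
vertex -0.881 -1.917 -0.862
endloop
endfacet
facet normal -0.213 0.812 -0.543
outer loop
vertex -0.865 0.152 -1.565
vertex -1.319 -0.243 -1.978
vertex -1.568 0.092 -1.379
endloop
endfacet
facet normal 0.218 0.312 0.925
outer loop
vertex -0.865 0.152 -1.565
vertex -1.568 0.092 -1.379
vertex -0.881 -1.917 -0.862
endloop
endfacet
facet normal -0.213 0.812 -0.543
outer loop
vertex -1.568 0.092 -1.379
vertex -1.319 -0.243 -1.978
vertex -2.023 -0.303 -1.792
endloop
endfacet
facet normal -0.657 -0.031 0.753
outer loop
vertex -1.568 0.092 -1.379
vertex -2.023 -0.303 -1.792
vertex -0.881 -1.917 -0.862
endloop
endfacet
facet normal -0.212 0.814 -0.541
outer loop
vertex -2.023 -0.303 -1.792
vertex -1.319 -0.243 -1.978
vertex -1.773 -0.637 -2.392
endloop
endfacet
facet normal -0.812 -0.583 -0.014
outer loop
vertex -2.023 -0.303 -1.792
vertex -1.773 -0.637 -2.392
vertex -0.881 -1.917 -0.862
endloop
endfacet
facet normal -0.212 0.813 -0.542
outer loop
vertex -1.773 -0.637 -2.392
vertex -1.319 -0.243 -1.978
vertex -1.07 -0.577 -2.577
endloop
endfacet
facet normal -0.092 -0.790 -0.607
outer loop
vertex -1.773 -0.637 -2.392
vertex -1.07 -0.577 -2.577
vertex -0.881 -1.917 -0.862
endloop
endfacet

endsolid


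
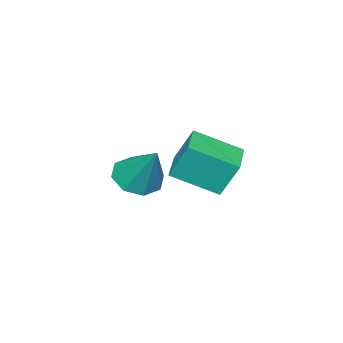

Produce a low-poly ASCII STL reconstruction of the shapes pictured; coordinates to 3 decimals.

solid 
facet normal -0.237 -0.568 -0.788
outer loop
vertex -2.091 -1.474 -3.633
vertex -2.943 -0.916 -3.779
vertex -1.971 -0.86 -4.112
endloop
endfacet
facet normal 0.973 -0.010 0.231
outer loop
vertex -2.091 -1.474 -3.633
vertex -1.971 -0.86 -4.112
vertex -2.437 0.296 -2.101
endloop
endfacet
facet normal -0.237 -0.569 -0.787
outer loop
vertex -1.971 -0.86 -4.112
vertex -2.943 -0.916 -3.779
vertex -2.42 -0.279 -4.397
endloop
endfacet
facet normal 0.815 0.564 -0.135
outer loop
vertex -1.971 -0.86 -4.112
vertex -2.42 -0.279 -4.397
vertex -2.437 0.296 -2.101
endloop
endfacet
facet normal -0.238 -0.569 -0.787
outer loop
vertex -2.42 -0.279 -4.397
vertex -2.943 -0.916 -3.779
vertex -3.177 -0.07 -4.319
endloop
endfacet
facet normal 0.236 0.943 -0.234
outer loop
vertex -2.42 -0.279 -4.397
vertex -3.177 -0.07 -4.319
vertex -2.437 0.296 -2.101
endloop
endfacet
facet normal -0.239 -0.569 -0.787
outer loop
vertex -3.177 -0.07 -4.319
vertex -2.943 -0.916 -3.779
vertex -3.796 -0.357 -3.924
endloop
endfacet
facet normal -0.425 0.905 -0.008
outer loop
vertex -3.177 -0.07 -4.319
vertex -3.796 -0.357 -3.924
vertex -2.437 0.296 -2.101
endloop
endfacet
facet normal -0.238 -0.568 -0.788
outer loop
vertex -3.796 -0.357 -3.924
vertex -2.943 -0.916 -3.779
vertex -3.916 -0.971 -3.445
endloop
endfacet
facet normal -0.779 0.473 0.411
outer loop
vertex -3.796 -0.357 -3.924
vertex -3.916 -0.971 -3.445
vertex -2.437 0.296 -2.101
endloop
endfacet
facet normal -0.238 -0.569 -0.787
outer loop
vertex -3.916 -0.971 -3.445
vertex -2.943 -0.916 -3.779
vertex -3.466 -1.552 -3.161
endloop
endfacet
facet normal -0.621 -0.101 0.778
outer loop
vertex -3.916 -0.971 -3.445
vertex -3.466 -1.552 -3.161
vertex -2.437 0.296 -2.101
endloop
endfacet
facet normal -0.238 -0.569 -0.787
outer loop
vertex -3.466 -1.552 -3.161
vertex -2.943 -0.916 -3.779
vertex -2.71 -1.761 -3.239
endloop
endfacet
facet normal -0.042 -0.479 0.877
outer loop
vertex -3.466 -1.552 -3.161
vertex -2.71 -1.761 -3.239
vertex -2.437 0.296 -2.101
endloop
endfacet
facet normal -0.238 -0.569 -0.787
outer loop
vertex -2.71 -1.761 -3.239
vertex -2.943 -0.916 -3.779
vertex -2.091 -1.474 -3.633
endloop
endfacet
facet normal 0.618 -0.442 0.650
outer loop
vertex -2.71 -1.761 -3.239
vertex -2.091 -1.474 -3.633
vertex -2.437 0.296 -2.101
endloop
endfacet
facet normal -0.885 -0.462 0.051
outer loop
vertex -2.489 1.797 -0.652
vertex -3.346 3.344 -1.52
vertex -2.237 1.162 -2.032
endloop
endfacet
facet normal 0.435 -0.785 0.441
outer loop
vertex -0.714 1.956 -2.12
vertex -2.489 1.797 -0.652
vertex -2.237 1.162 -2.032
endloop
endfacet
facet normal -0.885 -0.462 0.051
outer loop
vertex -2.237 1.162 -2.032
vertex -3.346 3.344 -1.52
vertex -3.094 2.708 -2.9
endloop
endfacet
facet normal 0.163 -0.413 -0.896
outer loop
vertex -3.094 2.708 -2.9
vertex -0.714 1.956 -2.12
vertex -2.237 1.162 -2.032
endloop
endfacet
facet normal -0.163 0.412 0.896
outer loop
vertex -2.489 1.797 -0.652
vertex -1.823 4.138 -1.608
vertex -3.346 3.344 -1.52
endloop
endfacet
facet normal 0.435 -0.785 0.441
outer loop
vertex -0.966 2.592 -0.74
vertex -2.489 1.797 -0.652
vertex -0.714 1.956 -2.12
endloop
endfacet
facet normal -0.164 0.412 0.896
outer loop
vertex -0.966 2.592 -0.74
vertex -1.823 4.138 -1.608
vertex -2.489 1.797 -0.652
endloop
endfacet
facet normal -0.435 0.785 -0.441
outer loop
vertex -3.346 3.344 -1.52
vertex -1.823 4.138 -1.608
vertex -3.094 2.708 -2.9
endloop
endfacet
facet normal 0.163 -0.412 -0.896
outer loop
vertex -1.571 3.503 -2.988
vertex -0.714 1.956 -2.12
vertex -3.094 2.708 -2.9
endloop
endfacet
facet normal -0.435 0.785 -0.441
outer loop
vertex -3.094 2.708 -2.9
vertex -1.823 4.138 -1.608
vertex -1.571 3.503 -2.988
endloop
endfacet
facet normal 0.885 0.462 -0.051
outer loop
vertex -1.571 3.503 -2.988
vertex -0.966 2.592 -0.74
vertex -0.714 1.956 -2.12
endloop
endfacet
facet normal 0.885 0.462 -0.051
outer loop
vertex -1.823 4.138 -1.608
vertex -0.966 2.592 -0.74
vertex -1.571 3.503 -2.988
endloop
endfacet

endsolid


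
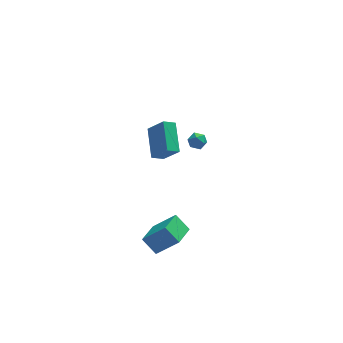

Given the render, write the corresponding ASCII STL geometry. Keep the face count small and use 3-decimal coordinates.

solid 
facet normal 0.143 0.189 0.972
outer loop
vertex -0.09 3.775 -0.526
vertex -0.082 3.135 -0.403
vertex 0.473 3.447 -0.545
endloop
endfacet
facet normal 0.428 0.702 0.569
outer loop
vertex -0.09 3.775 -0.526
vertex 0.473 3.447 -0.545
vertex 0.341 3.896 -1.0
endloop
endfacet
facet normal -0.092 0.982 0.167
outer loop
vertex -0.09 3.775 -0.526
vertex 0.341 3.896 -1.0
vertex -0.295 3.86 -1.139
endloop
endfacet
facet normal -0.697 0.640 0.322
outer loop
vertex -0.09 3.775 -0.526
vertex -0.295 3.86 -1.139
vertex -0.556 3.39 -0.77
endloop
endfacet
facet normal -0.553 0.151 0.819
outer loop
vertex -0.09 3.775 -0.526
vertex -0.556 3.39 -0.77
vertex -0.082 3.135 -0.403
endloop
endfacet
facet normal 0.907 0.401 0.132
outer loop
vertex 0.341 3.896 -1.0
vertex 0.473 3.447 -0.545
vertex 0.616 3.33 -1.17
endloop
endfacet
facet normal 0.444 -0.432 0.785
outer loop
vertex 0.473 3.447 -0.545
vertex -0.082 3.135 -0.403
vertex 0.355 2.86 -0.801
endloop
endfacet
facet normal -0.683 -0.494 0.539
outer loop
vertex -0.082 3.135 -0.403
vertex -0.556 3.39 -0.77
vertex -0.281 2.824 -0.94
endloop
endfacet
facet normal -0.916 0.300 -0.266
outer loop
vertex -0.556 3.39 -0.77
vertex -0.295 3.86 -1.139
vertex -0.413 3.273 -1.395
endloop
endfacet
facet normal 0.065 0.853 -0.518
outer loop
vertex -0.295 3.86 -1.139
vertex 0.341 3.896 -1.0
vertex 0.142 3.585 -1.537
endloop
endfacet
facet normal 0.697 -0.640 -0.322
outer loop
vertex 0.15 2.945 -1.414
vertex 0.616 3.33 -1.17
vertex 0.355 2.86 -0.801
endloop
endfacet
facet normal 0.092 -0.982 -0.167
outer loop
vertex 0.15 2.945 -1.414
vertex 0.355 2.86 -0.801
vertex -0.281 2.824 -0.94
endloop
endfacet
facet normal -0.428 -0.702 -0.569
outer loop
vertex 0.15 2.945 -1.414
vertex -0.281 2.824 -0.94
vertex -0.413 3.273 -1.395
endloop
endfacet
facet normal -0.143 -0.189 -0.972
outer loop
vertex 0.15 2.945 -1.414
vertex -0.413 3.273 -1.395
vertex 0.142 3.585 -1.537
endloop
endfacet
facet normal 0.553 -0.151 -0.819
outer loop
vertex 0.15 2.945 -1.414
vertex 0.142 3.585 -1.537
vertex 0.616 3.33 -1.17
endloop
endfacet
facet normal 0.916 -0.300 0.266
outer loop
vertex 0.355 2.86 -0.801
vertex 0.616 3.33 -1.17
vertex 0.473 3.447 -0.545
endloop
endfacet
facet normal -0.065 -0.853 0.518
outer loop
vertex -0.281 2.824 -0.94
vertex 0.355 2.86 -0.801
vertex -0.082 3.135 -0.403
endloop
endfacet
facet normal -0.907 -0.401 -0.132
outer loop
vertex -0.413 3.273 -1.395
vertex -0.281 2.824 -0.94
vertex -0.556 3.39 -0.77
endloop
endfacet
facet normal -0.444 0.432 -0.785
outer loop
vertex 0.142 3.585 -1.537
vertex -0.413 3.273 -1.395
vertex -0.295 3.86 -1.139
endloop
endfacet
facet normal 0.683 0.494 -0.539
outer loop
vertex 0.616 3.33 -1.17
vertex 0.142 3.585 -1.537
vertex 0.341 3.896 -1.0
endloop
endfacet
facet normal -0.508 -0.831 0.225
outer loop
vertex -2.38 -4.019 -2.955
vertex -3.066 -3.37 -2.107
vertex -3.648 -3.607 -4.295
endloop
endfacet
facet normal 0.540 -0.511 -0.668
outer loop
vertex -2.794 -2.21 -4.673
vertex -2.38 -4.019 -2.955
vertex -3.648 -3.607 -4.295
endloop
endfacet
facet normal -0.509 -0.831 0.225
outer loop
vertex -3.648 -3.607 -4.295
vertex -3.066 -3.37 -2.107
vertex -4.334 -2.957 -3.446
endloop
endfacet
facet normal -0.671 0.218 -0.709
outer loop
vertex -4.334 -2.957 -3.446
vertex -2.794 -2.21 -4.673
vertex -3.648 -3.607 -4.295
endloop
endfacet
facet normal 0.670 -0.218 0.709
outer loop
vertex -2.38 -4.019 -2.955
vertex -2.212 -1.973 -2.485
vertex -3.066 -3.37 -2.107
endloop
endfacet
facet normal 0.540 -0.512 -0.669
outer loop
vertex -1.526 -2.623 -3.334
vertex -2.38 -4.019 -2.955
vertex -2.794 -2.21 -4.673
endloop
endfacet
facet normal 0.671 -0.218 0.709
outer loop
vertex -1.526 -2.623 -3.334
vertex -2.212 -1.973 -2.485
vertex -2.38 -4.019 -2.955
endloop
endfacet
facet normal -0.540 0.511 0.669
outer loop
vertex -3.066 -3.37 -2.107
vertex -2.212 -1.973 -2.485
vertex -4.334 -2.957 -3.446
endloop
endfacet
facet normal -0.671 0.218 -0.709
outer loop
vertex -3.48 -1.561 -3.825
vertex -2.794 -2.21 -4.673
vertex -4.334 -2.957 -3.446
endloop
endfacet
facet normal -0.540 0.512 0.668
outer loop
vertex -4.334 -2.957 -3.446
vertex -2.212 -1.973 -2.485
vertex -3.48 -1.561 -3.825
endloop
endfacet
facet normal 0.508 0.831 -0.225
outer loop
vertex -3.48 -1.561 -3.825
vertex -1.526 -2.623 -3.334
vertex -2.794 -2.21 -4.673
endloop
endfacet
facet normal 0.508 0.831 -0.226
outer loop
vertex -2.212 -1.973 -2.485
vertex -1.526 -2.623 -3.334
vertex -3.48 -1.561 -3.825
endloop
endfacet
facet normal -0.522 0.412 -0.747
outer loop
vertex -3.457 0.128 3.849
vertex -2.733 0.304 3.44
vertex -3.546 -1.673 2.917
endloop
endfacet
facet normal -0.852 -0.207 0.481
outer loop
vertex -2.747 -2.304 4.06
vertex -3.457 0.128 3.849
vertex -3.546 -1.673 2.917
endloop
endfacet
facet normal -0.522 0.412 -0.747
outer loop
vertex -3.546 -1.673 2.917
vertex -2.733 0.304 3.44
vertex -2.822 -1.497 2.508
endloop
endfacet
facet normal -0.044 -0.887 -0.459
outer loop
vertex -2.822 -1.497 2.508
vertex -2.747 -2.304 4.06
vertex -3.546 -1.673 2.917
endloop
endfacet
facet normal 0.044 0.887 0.459
outer loop
vertex -3.457 0.128 3.849
vertex -1.934 -0.327 4.583
vertex -2.733 0.304 3.44
endloop
endfacet
facet normal -0.852 -0.207 0.481
outer loop
vertex -2.658 -0.503 4.992
vertex -3.457 0.128 3.849
vertex -2.747 -2.304 4.06
endloop
endfacet
facet normal 0.044 0.887 0.459
outer loop
vertex -2.658 -0.503 4.992
vertex -1.934 -0.327 4.583
vertex -3.457 0.128 3.849
endloop
endfacet
facet normal 0.852 0.207 -0.481
outer loop
vertex -2.733 0.304 3.44
vertex -1.934 -0.327 4.583
vertex -2.822 -1.497 2.508
endloop
endfacet
facet normal -0.044 -0.887 -0.459
outer loop
vertex -2.023 -2.128 3.651
vertex -2.747 -2.304 4.06
vertex -2.822 -1.497 2.508
endloop
endfacet
facet normal 0.852 0.207 -0.481
outer loop
vertex -2.822 -1.497 2.508
vertex -1.934 -0.327 4.583
vertex -2.023 -2.128 3.651
endloop
endfacet
facet normal 0.522 -0.412 0.747
outer loop
vertex -2.023 -2.128 3.651
vertex -2.658 -0.503 4.992
vertex -2.747 -2.304 4.06
endloop
endfacet
facet normal 0.522 -0.412 0.747
outer loop
vertex -1.934 -0.327 4.583
vertex -2.658 -0.503 4.992
vertex -2.023 -2.128 3.651
endloop
endfacet

endsolid


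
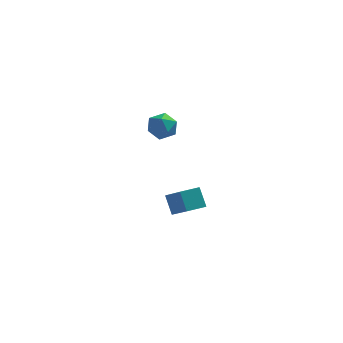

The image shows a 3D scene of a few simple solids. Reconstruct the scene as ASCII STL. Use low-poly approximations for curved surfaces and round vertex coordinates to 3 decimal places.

solid 
facet normal -0.405 0.765 0.501
outer loop
vertex 1.203 3.562 1.02
vertex 0.81 2.974 1.601
vertex 1.646 3.301 1.777
endloop
endfacet
facet normal 0.215 0.955 0.203
outer loop
vertex 1.203 3.562 1.02
vertex 1.646 3.301 1.777
vertex 2.097 3.368 0.984
endloop
endfacet
facet normal 0.164 0.850 -0.501
outer loop
vertex 1.203 3.562 1.02
vertex 2.097 3.368 0.984
vertex 1.539 3.083 0.317
endloop
endfacet
facet normal -0.489 0.595 -0.639
outer loop
vertex 1.203 3.562 1.02
vertex 1.539 3.083 0.317
vertex 0.744 2.839 0.698
endloop
endfacet
facet normal -0.840 0.542 -0.020
outer loop
vertex 1.203 3.562 1.02
vertex 0.744 2.839 0.698
vertex 0.81 2.974 1.601
endloop
endfacet
facet normal 0.722 0.521 0.455
outer loop
vertex 2.097 3.368 0.984
vertex 1.646 3.301 1.777
vertex 2.256 2.661 1.542
endloop
endfacet
facet normal -0.280 0.213 0.936
outer loop
vertex 1.646 3.301 1.777
vertex 0.81 2.974 1.601
vertex 1.461 2.417 1.923
endloop
endfacet
facet normal -0.985 -0.147 0.094
outer loop
vertex 0.81 2.974 1.601
vertex 0.744 2.839 0.698
vertex 0.903 2.132 1.256
endloop
endfacet
facet normal -0.416 -0.063 -0.907
outer loop
vertex 0.744 2.839 0.698
vertex 1.539 3.083 0.317
vertex 1.354 2.199 0.463
endloop
endfacet
facet normal 0.639 0.351 -0.685
outer loop
vertex 1.539 3.083 0.317
vertex 2.097 3.368 0.984
vertex 2.19 2.526 0.639
endloop
endfacet
facet normal 0.489 -0.595 0.639
outer loop
vertex 1.797 1.938 1.22
vertex 2.256 2.661 1.542
vertex 1.461 2.417 1.923
endloop
endfacet
facet normal -0.164 -0.850 0.501
outer loop
vertex 1.797 1.938 1.22
vertex 1.461 2.417 1.923
vertex 0.903 2.132 1.256
endloop
endfacet
facet normal -0.215 -0.955 -0.203
outer loop
vertex 1.797 1.938 1.22
vertex 0.903 2.132 1.256
vertex 1.354 2.199 0.463
endloop
endfacet
facet normal 0.405 -0.765 -0.501
outer loop
vertex 1.797 1.938 1.22
vertex 1.354 2.199 0.463
vertex 2.19 2.526 0.639
endloop
endfacet
facet normal 0.840 -0.542 0.020
outer loop
vertex 1.797 1.938 1.22
vertex 2.19 2.526 0.639
vertex 2.256 2.661 1.542
endloop
endfacet
facet normal 0.416 0.063 0.907
outer loop
vertex 1.461 2.417 1.923
vertex 2.256 2.661 1.542
vertex 1.646 3.301 1.777
endloop
endfacet
facet normal -0.639 -0.351 0.685
outer loop
vertex 0.903 2.132 1.256
vertex 1.461 2.417 1.923
vertex 0.81 2.974 1.601
endloop
endfacet
facet normal -0.722 -0.521 -0.455
outer loop
vertex 1.354 2.199 0.463
vertex 0.903 2.132 1.256
vertex 0.744 2.839 0.698
endloop
endfacet
facet normal 0.280 -0.213 -0.936
outer loop
vertex 2.19 2.526 0.639
vertex 1.354 2.199 0.463
vertex 1.539 3.083 0.317
endloop
endfacet
facet normal 0.985 0.147 -0.094
outer loop
vertex 2.256 2.661 1.542
vertex 2.19 2.526 0.639
vertex 2.097 3.368 0.984
endloop
endfacet
facet normal -0.894 -0.448 0.023
outer loop
vertex 2.741 -4.945 0.278
vertex 2.41 -4.237 1.188
vertex 2.014 -3.562 -1.064
endloop
endfacet
facet normal 0.277 -0.590 -0.758
outer loop
vertex 2.97 -3.083 -1.088
vertex 2.741 -4.945 0.278
vertex 2.014 -3.562 -1.064
endloop
endfacet
facet normal -0.894 -0.447 0.023
outer loop
vertex 2.014 -3.562 -1.064
vertex 2.41 -4.237 1.188
vertex 1.683 -2.853 -0.154
endloop
endfacet
facet normal -0.353 0.672 -0.652
outer loop
vertex 1.683 -2.853 -0.154
vertex 2.97 -3.083 -1.088
vertex 2.014 -3.562 -1.064
endloop
endfacet
facet normal 0.353 -0.672 0.651
outer loop
vertex 2.741 -4.945 0.278
vertex 3.366 -3.758 1.164
vertex 2.41 -4.237 1.188
endloop
endfacet
facet normal 0.276 -0.590 -0.758
outer loop
vertex 3.697 -4.467 0.254
vertex 2.741 -4.945 0.278
vertex 2.97 -3.083 -1.088
endloop
endfacet
facet normal 0.352 -0.672 0.652
outer loop
vertex 3.697 -4.467 0.254
vertex 3.366 -3.758 1.164
vertex 2.741 -4.945 0.278
endloop
endfacet
facet normal -0.277 0.590 0.758
outer loop
vertex 2.41 -4.237 1.188
vertex 3.366 -3.758 1.164
vertex 1.683 -2.853 -0.154
endloop
endfacet
facet normal -0.352 0.672 -0.651
outer loop
vertex 2.639 -2.375 -0.178
vertex 2.97 -3.083 -1.088
vertex 1.683 -2.853 -0.154
endloop
endfacet
facet normal -0.276 0.591 0.758
outer loop
vertex 1.683 -2.853 -0.154
vertex 3.366 -3.758 1.164
vertex 2.639 -2.375 -0.178
endloop
endfacet
facet normal 0.894 0.447 -0.023
outer loop
vertex 2.639 -2.375 -0.178
vertex 3.697 -4.467 0.254
vertex 2.97 -3.083 -1.088
endloop
endfacet
facet normal 0.894 0.447 -0.023
outer loop
vertex 3.366 -3.758 1.164
vertex 3.697 -4.467 0.254
vertex 2.639 -2.375 -0.178
endloop
endfacet

endsolid


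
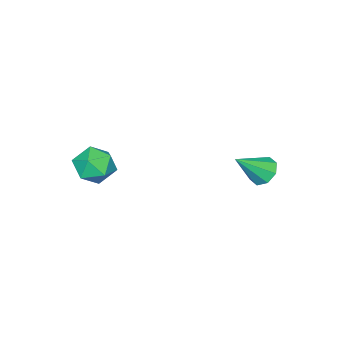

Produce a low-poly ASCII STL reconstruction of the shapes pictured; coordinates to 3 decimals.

solid 
facet normal 0.341 0.718 0.607
outer loop
vertex 0.809 0.4 2.029
vertex 0.318 0.231 2.505
vertex 0.948 -0.083 2.523
endloop
endfacet
facet normal 0.867 0.456 0.202
outer loop
vertex 0.809 0.4 2.029
vertex 0.948 -0.083 2.523
vertex 1.158 -0.188 1.859
endloop
endfacet
facet normal 0.684 0.546 -0.483
outer loop
vertex 0.809 0.4 2.029
vertex 1.158 -0.188 1.859
vertex 0.657 0.061 1.431
endloop
endfacet
facet normal 0.046 0.864 -0.501
outer loop
vertex 0.809 0.4 2.029
vertex 0.657 0.061 1.431
vertex 0.138 0.32 1.83
endloop
endfacet
facet normal -0.167 0.971 0.173
outer loop
vertex 0.809 0.4 2.029
vertex 0.138 0.32 1.83
vertex 0.318 0.231 2.505
endloop
endfacet
facet normal 0.913 -0.245 0.327
outer loop
vertex 1.158 -0.188 1.859
vertex 0.948 -0.083 2.523
vertex 0.882 -0.72 2.23
endloop
endfacet
facet normal 0.062 0.180 0.982
outer loop
vertex 0.948 -0.083 2.523
vertex 0.318 0.231 2.505
vertex 0.363 -0.461 2.629
endloop
endfacet
facet normal -0.758 0.589 0.280
outer loop
vertex 0.318 0.231 2.505
vertex 0.138 0.32 1.83
vertex -0.138 -0.212 2.201
endloop
endfacet
facet normal -0.415 0.415 -0.809
outer loop
vertex 0.138 0.32 1.83
vertex 0.657 0.061 1.431
vertex 0.072 -0.317 1.537
endloop
endfacet
facet normal 0.617 -0.100 -0.780
outer loop
vertex 0.657 0.061 1.431
vertex 1.158 -0.188 1.859
vertex 0.702 -0.631 1.555
endloop
endfacet
facet normal -0.046 -0.864 0.501
outer loop
vertex 0.211 -0.8 2.031
vertex 0.882 -0.72 2.23
vertex 0.363 -0.461 2.629
endloop
endfacet
facet normal -0.684 -0.546 0.483
outer loop
vertex 0.211 -0.8 2.031
vertex 0.363 -0.461 2.629
vertex -0.138 -0.212 2.201
endloop
endfacet
facet normal -0.867 -0.456 -0.202
outer loop
vertex 0.211 -0.8 2.031
vertex -0.138 -0.212 2.201
vertex 0.072 -0.317 1.537
endloop
endfacet
facet normal -0.341 -0.718 -0.607
outer loop
vertex 0.211 -0.8 2.031
vertex 0.072 -0.317 1.537
vertex 0.702 -0.631 1.555
endloop
endfacet
facet normal 0.167 -0.971 -0.173
outer loop
vertex 0.211 -0.8 2.031
vertex 0.702 -0.631 1.555
vertex 0.882 -0.72 2.23
endloop
endfacet
facet normal 0.415 -0.415 0.809
outer loop
vertex 0.363 -0.461 2.629
vertex 0.882 -0.72 2.23
vertex 0.948 -0.083 2.523
endloop
endfacet
facet normal -0.617 0.100 0.780
outer loop
vertex -0.138 -0.212 2.201
vertex 0.363 -0.461 2.629
vertex 0.318 0.231 2.505
endloop
endfacet
facet normal -0.913 0.245 -0.327
outer loop
vertex 0.072 -0.317 1.537
vertex -0.138 -0.212 2.201
vertex 0.138 0.32 1.83
endloop
endfacet
facet normal -0.062 -0.180 -0.982
outer loop
vertex 0.702 -0.631 1.555
vertex 0.072 -0.317 1.537
vertex 0.657 0.061 1.431
endloop
endfacet
facet normal 0.758 -0.589 -0.280
outer loop
vertex 0.882 -0.72 2.23
vertex 0.702 -0.631 1.555
vertex 1.158 -0.188 1.859
endloop
endfacet
facet normal -0.659 0.361 -0.660
outer loop
vertex -2.845 3.092 0.564
vertex -3.239 3.043 0.931
vertex -2.89 3.432 0.795
endloop
endfacet
facet normal 0.936 0.274 -0.221
outer loop
vertex -2.845 3.092 0.564
vertex -2.89 3.432 0.795
vertex -2.421 2.597 1.749
endloop
endfacet
facet normal -0.659 0.360 -0.660
outer loop
vertex -2.89 3.432 0.795
vertex -3.239 3.043 0.931
vertex -3.139 3.545 1.105
endloop
endfacet
facet normal 0.664 0.693 0.280
outer loop
vertex -2.89 3.432 0.795
vertex -3.139 3.545 1.105
vertex -2.421 2.597 1.749
endloop
endfacet
facet normal -0.659 0.360 -0.660
outer loop
vertex -3.139 3.545 1.105
vertex -3.239 3.043 0.931
vertex -3.446 3.364 1.313
endloop
endfacet
facet normal 0.146 0.629 0.763
outer loop
vertex -3.139 3.545 1.105
vertex -3.446 3.364 1.313
vertex -2.421 2.597 1.749
endloop
endfacet
facet normal -0.659 0.361 -0.660
outer loop
vertex -3.446 3.364 1.313
vertex -3.239 3.043 0.931
vertex -3.632 2.995 1.297
endloop
endfacet
facet normal -0.313 0.117 0.942
outer loop
vertex -3.446 3.364 1.313
vertex -3.632 2.995 1.297
vertex -2.421 2.597 1.749
endloop
endfacet
facet normal -0.659 0.361 -0.660
outer loop
vertex -3.632 2.995 1.297
vertex -3.239 3.043 0.931
vertex -3.588 2.655 1.067
endloop
endfacet
facet normal -0.444 -0.541 0.714
outer loop
vertex -3.632 2.995 1.297
vertex -3.588 2.655 1.067
vertex -2.421 2.597 1.749
endloop
endfacet
facet normal -0.659 0.361 -0.660
outer loop
vertex -3.588 2.655 1.067
vertex -3.239 3.043 0.931
vertex -3.339 2.542 0.757
endloop
endfacet
facet normal -0.172 -0.962 0.212
outer loop
vertex -3.588 2.655 1.067
vertex -3.339 2.542 0.757
vertex -2.421 2.597 1.749
endloop
endfacet
facet normal -0.658 0.361 -0.661
outer loop
vertex -3.339 2.542 0.757
vertex -3.239 3.043 0.931
vertex -3.031 2.723 0.549
endloop
endfacet
facet normal 0.346 -0.899 -0.270
outer loop
vertex -3.339 2.542 0.757
vertex -3.031 2.723 0.549
vertex -2.421 2.597 1.749
endloop
endfacet
facet normal -0.660 0.359 -0.660
outer loop
vertex -3.031 2.723 0.549
vertex -3.239 3.043 0.931
vertex -2.845 3.092 0.564
endloop
endfacet
facet normal 0.805 -0.387 -0.450
outer loop
vertex -3.031 2.723 0.549
vertex -2.845 3.092 0.564
vertex -2.421 2.597 1.749
endloop
endfacet

endsolid


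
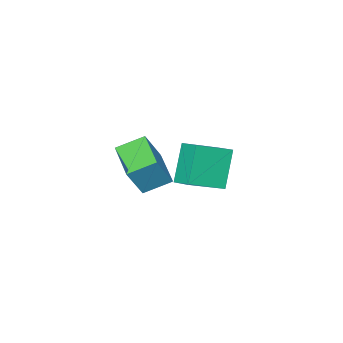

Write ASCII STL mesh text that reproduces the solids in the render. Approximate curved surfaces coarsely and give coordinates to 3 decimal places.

solid 
facet normal -0.470 -0.225 0.854
outer loop
vertex -3.323 1.94 1.568
vertex -3.15 2.954 1.93
vertex -5.06 2.523 0.765
endloop
endfacet
facet normal -0.159 -0.930 -0.332
outer loop
vertex -4.05 3.006 -1.07
vertex -3.323 1.94 1.568
vertex -5.06 2.523 0.765
endloop
endfacet
facet normal -0.470 -0.225 0.854
outer loop
vertex -5.06 2.523 0.765
vertex -3.15 2.954 1.93
vertex -4.887 3.536 1.127
endloop
endfacet
facet normal -0.868 0.292 -0.401
outer loop
vertex -4.887 3.536 1.127
vertex -4.05 3.006 -1.07
vertex -5.06 2.523 0.765
endloop
endfacet
facet normal 0.868 -0.291 0.401
outer loop
vertex -3.323 1.94 1.568
vertex -2.14 3.437 0.095
vertex -3.15 2.954 1.93
endloop
endfacet
facet normal -0.158 -0.930 -0.332
outer loop
vertex -2.313 2.424 -0.267
vertex -3.323 1.94 1.568
vertex -4.05 3.006 -1.07
endloop
endfacet
facet normal 0.868 -0.292 0.401
outer loop
vertex -2.313 2.424 -0.267
vertex -2.14 3.437 0.095
vertex -3.323 1.94 1.568
endloop
endfacet
facet normal 0.158 0.930 0.332
outer loop
vertex -3.15 2.954 1.93
vertex -2.14 3.437 0.095
vertex -4.887 3.536 1.127
endloop
endfacet
facet normal -0.868 0.291 -0.401
outer loop
vertex -3.877 4.02 -0.708
vertex -4.05 3.006 -1.07
vertex -4.887 3.536 1.127
endloop
endfacet
facet normal 0.158 0.930 0.332
outer loop
vertex -4.887 3.536 1.127
vertex -2.14 3.437 0.095
vertex -3.877 4.02 -0.708
endloop
endfacet
facet normal 0.470 0.225 -0.854
outer loop
vertex -3.877 4.02 -0.708
vertex -2.313 2.424 -0.267
vertex -4.05 3.006 -1.07
endloop
endfacet
facet normal 0.470 0.225 -0.854
outer loop
vertex -2.14 3.437 0.095
vertex -2.313 2.424 -0.267
vertex -3.877 4.02 -0.708
endloop
endfacet
facet normal -0.510 0.005 -0.860
outer loop
vertex -0.766 3.166 2.445
vertex 0.131 4.746 1.922
vertex 0.231 2.403 1.85
endloop
endfacet
facet normal -0.475 -0.836 0.277
outer loop
vertex 1.149 2.394 3.398
vertex -0.766 3.166 2.445
vertex 0.231 2.403 1.85
endloop
endfacet
facet normal -0.509 0.005 -0.861
outer loop
vertex 0.231 2.403 1.85
vertex 0.131 4.746 1.922
vertex 1.129 3.982 1.327
endloop
endfacet
facet normal 0.717 -0.550 -0.428
outer loop
vertex 1.129 3.982 1.327
vertex 1.149 2.394 3.398
vertex 0.231 2.403 1.85
endloop
endfacet
facet normal -0.717 0.549 0.429
outer loop
vertex -0.766 3.166 2.445
vertex 1.049 4.737 3.47
vertex 0.131 4.746 1.922
endloop
endfacet
facet normal -0.475 -0.836 0.277
outer loop
vertex 0.151 3.158 3.993
vertex -0.766 3.166 2.445
vertex 1.149 2.394 3.398
endloop
endfacet
facet normal -0.717 0.550 0.428
outer loop
vertex 0.151 3.158 3.993
vertex 1.049 4.737 3.47
vertex -0.766 3.166 2.445
endloop
endfacet
facet normal 0.475 0.836 -0.277
outer loop
vertex 0.131 4.746 1.922
vertex 1.049 4.737 3.47
vertex 1.129 3.982 1.327
endloop
endfacet
facet normal 0.718 -0.549 -0.428
outer loop
vertex 2.046 3.974 2.875
vertex 1.149 2.394 3.398
vertex 1.129 3.982 1.327
endloop
endfacet
facet normal 0.474 0.836 -0.277
outer loop
vertex 1.129 3.982 1.327
vertex 1.049 4.737 3.47
vertex 2.046 3.974 2.875
endloop
endfacet
facet normal 0.510 -0.004 0.860
outer loop
vertex 2.046 3.974 2.875
vertex 0.151 3.158 3.993
vertex 1.149 2.394 3.398
endloop
endfacet
facet normal 0.510 -0.005 0.860
outer loop
vertex 1.049 4.737 3.47
vertex 0.151 3.158 3.993
vertex 2.046 3.974 2.875
endloop
endfacet

endsolid


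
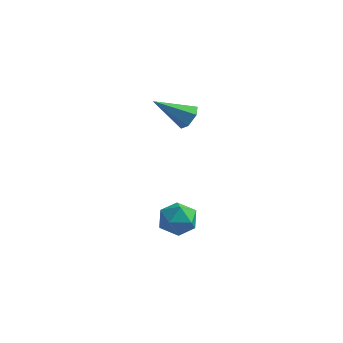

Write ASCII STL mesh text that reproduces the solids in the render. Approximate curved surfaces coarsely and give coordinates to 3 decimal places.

solid 
facet normal 0.751 0.349 -0.561
outer loop
vertex -1.703 1.965 3.913
vertex -2.145 2.223 3.482
vertex -1.929 2.59 4.0
endloop
endfacet
facet normal 0.317 -0.017 0.948
outer loop
vertex -1.703 1.965 3.913
vertex -1.929 2.59 4.0
vertex -3.535 1.577 4.518
endloop
endfacet
facet normal 0.751 0.350 -0.561
outer loop
vertex -1.929 2.59 4.0
vertex -2.145 2.223 3.482
vertex -2.372 2.848 3.568
endloop
endfacet
facet normal -0.234 0.710 0.664
outer loop
vertex -1.929 2.59 4.0
vertex -2.372 2.848 3.568
vertex -3.535 1.577 4.518
endloop
endfacet
facet normal 0.751 0.350 -0.560
outer loop
vertex -2.372 2.848 3.568
vertex -2.145 2.223 3.482
vertex -2.588 2.482 3.05
endloop
endfacet
facet normal -0.775 0.622 -0.116
outer loop
vertex -2.372 2.848 3.568
vertex -2.588 2.482 3.05
vertex -3.535 1.577 4.518
endloop
endfacet
facet normal 0.751 0.350 -0.560
outer loop
vertex -2.588 2.482 3.05
vertex -2.145 2.223 3.482
vertex -2.361 1.857 2.964
endloop
endfacet
facet normal -0.766 -0.194 -0.613
outer loop
vertex -2.588 2.482 3.05
vertex -2.361 1.857 2.964
vertex -3.535 1.577 4.518
endloop
endfacet
facet normal 0.751 0.350 -0.560
outer loop
vertex -2.361 1.857 2.964
vertex -2.145 2.223 3.482
vertex -1.919 1.599 3.395
endloop
endfacet
facet normal -0.216 -0.919 -0.329
outer loop
vertex -2.361 1.857 2.964
vertex -1.919 1.599 3.395
vertex -3.535 1.577 4.518
endloop
endfacet
facet normal 0.751 0.350 -0.560
outer loop
vertex -1.919 1.599 3.395
vertex -2.145 2.223 3.482
vertex -1.703 1.965 3.913
endloop
endfacet
facet normal 0.325 -0.831 0.452
outer loop
vertex -1.919 1.599 3.395
vertex -1.703 1.965 3.913
vertex -3.535 1.577 4.518
endloop
endfacet
facet normal -0.980 -0.197 -0.036
outer loop
vertex -2.643 0.727 -1.932
vertex -2.454 -0.191 -2.061
vertex -2.555 0.153 -1.185
endloop
endfacet
facet normal -0.849 0.366 0.382
outer loop
vertex -2.643 0.727 -1.932
vertex -2.555 0.153 -1.185
vertex -2.172 1.018 -1.164
endloop
endfacet
facet normal -0.512 0.859 -0.011
outer loop
vertex -2.643 0.727 -1.932
vertex -2.172 1.018 -1.164
vertex -1.834 1.208 -2.027
endloop
endfacet
facet normal -0.435 0.600 -0.672
outer loop
vertex -2.643 0.727 -1.932
vertex -1.834 1.208 -2.027
vertex -2.008 0.461 -2.581
endloop
endfacet
facet normal -0.724 -0.053 -0.687
outer loop
vertex -2.643 0.727 -1.932
vertex -2.008 0.461 -2.581
vertex -2.454 -0.191 -2.061
endloop
endfacet
facet normal -0.405 0.157 0.901
outer loop
vertex -2.172 1.018 -1.164
vertex -2.555 0.153 -1.185
vertex -1.692 0.279 -0.819
endloop
endfacet
facet normal -0.618 -0.754 0.225
outer loop
vertex -2.555 0.153 -1.185
vertex -2.454 -0.191 -2.061
vertex -1.866 -0.468 -1.373
endloop
endfacet
facet normal -0.206 -0.520 -0.829
outer loop
vertex -2.454 -0.191 -2.061
vertex -2.008 0.461 -2.581
vertex -1.528 -0.278 -2.236
endloop
endfacet
facet normal 0.263 0.535 -0.803
outer loop
vertex -2.008 0.461 -2.581
vertex -1.834 1.208 -2.027
vertex -1.145 0.587 -2.215
endloop
endfacet
facet normal 0.140 0.954 0.265
outer loop
vertex -1.834 1.208 -2.027
vertex -2.172 1.018 -1.164
vertex -1.246 0.931 -1.339
endloop
endfacet
facet normal 0.435 -0.600 0.672
outer loop
vertex -1.057 0.013 -1.468
vertex -1.692 0.279 -0.819
vertex -1.866 -0.468 -1.373
endloop
endfacet
facet normal 0.512 -0.859 0.011
outer loop
vertex -1.057 0.013 -1.468
vertex -1.866 -0.468 -1.373
vertex -1.528 -0.278 -2.236
endloop
endfacet
facet normal 0.849 -0.366 -0.382
outer loop
vertex -1.057 0.013 -1.468
vertex -1.528 -0.278 -2.236
vertex -1.145 0.587 -2.215
endloop
endfacet
facet normal 0.980 0.197 0.036
outer loop
vertex -1.057 0.013 -1.468
vertex -1.145 0.587 -2.215
vertex -1.246 0.931 -1.339
endloop
endfacet
facet normal 0.724 0.053 0.687
outer loop
vertex -1.057 0.013 -1.468
vertex -1.246 0.931 -1.339
vertex -1.692 0.279 -0.819
endloop
endfacet
facet normal -0.263 -0.535 0.803
outer loop
vertex -1.866 -0.468 -1.373
vertex -1.692 0.279 -0.819
vertex -2.555 0.153 -1.185
endloop
endfacet
facet normal -0.140 -0.954 -0.265
outer loop
vertex -1.528 -0.278 -2.236
vertex -1.866 -0.468 -1.373
vertex -2.454 -0.191 -2.061
endloop
endfacet
facet normal 0.405 -0.157 -0.901
outer loop
vertex -1.145 0.587 -2.215
vertex -1.528 -0.278 -2.236
vertex -2.008 0.461 -2.581
endloop
endfacet
facet normal 0.618 0.754 -0.225
outer loop
vertex -1.246 0.931 -1.339
vertex -1.145 0.587 -2.215
vertex -1.834 1.208 -2.027
endloop
endfacet
facet normal 0.206 0.520 0.829
outer loop
vertex -1.692 0.279 -0.819
vertex -1.246 0.931 -1.339
vertex -2.172 1.018 -1.164
endloop
endfacet

endsolid


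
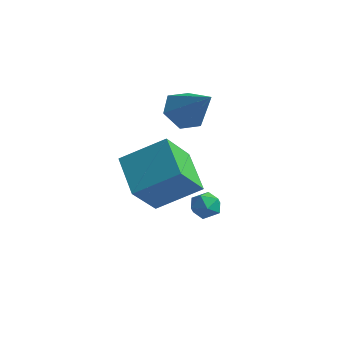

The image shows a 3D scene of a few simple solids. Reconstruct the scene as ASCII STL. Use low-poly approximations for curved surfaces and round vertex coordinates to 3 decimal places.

solid 
facet normal -0.706 0.177 -0.686
outer loop
vertex -1.598 3.086 0.657
vertex -2.305 2.977 1.356
vertex -1.909 3.879 1.182
endloop
endfacet
facet normal 0.857 0.473 -0.206
outer loop
vertex -1.598 3.086 0.657
vertex -1.909 3.879 1.182
vertex -0.815 2.603 2.804
endloop
endfacet
facet normal -0.706 0.178 -0.686
outer loop
vertex -1.909 3.879 1.182
vertex -2.305 2.977 1.356
vertex -2.616 3.769 1.881
endloop
endfacet
facet normal 0.313 0.838 0.448
outer loop
vertex -1.909 3.879 1.182
vertex -2.616 3.769 1.881
vertex -0.815 2.603 2.804
endloop
endfacet
facet normal -0.706 0.177 -0.685
outer loop
vertex -2.616 3.769 1.881
vertex -2.305 2.977 1.356
vertex -3.011 2.867 2.055
endloop
endfacet
facet normal -0.276 0.297 0.914
outer loop
vertex -2.616 3.769 1.881
vertex -3.011 2.867 2.055
vertex -0.815 2.603 2.804
endloop
endfacet
facet normal -0.706 0.176 -0.686
outer loop
vertex -3.011 2.867 2.055
vertex -2.305 2.977 1.356
vertex -2.7 2.075 1.531
endloop
endfacet
facet normal -0.321 -0.607 0.727
outer loop
vertex -3.011 2.867 2.055
vertex -2.7 2.075 1.531
vertex -0.815 2.603 2.804
endloop
endfacet
facet normal -0.706 0.176 -0.686
outer loop
vertex -2.7 2.075 1.531
vertex -2.305 2.977 1.356
vertex -1.993 2.184 0.832
endloop
endfacet
facet normal 0.223 -0.972 0.074
outer loop
vertex -2.7 2.075 1.531
vertex -1.993 2.184 0.832
vertex -0.815 2.603 2.804
endloop
endfacet
facet normal -0.706 0.176 -0.686
outer loop
vertex -1.993 2.184 0.832
vertex -2.305 2.977 1.356
vertex -1.598 3.086 0.657
endloop
endfacet
facet normal 0.812 -0.432 -0.393
outer loop
vertex -1.993 2.184 0.832
vertex -1.598 3.086 0.657
vertex -0.815 2.603 2.804
endloop
endfacet
facet normal 0.102 0.283 0.954
outer loop
vertex -0.55 2.015 -2.258
vertex -0.489 1.33 -2.061
vertex 0.094 1.706 -2.235
endloop
endfacet
facet normal 0.357 0.783 0.510
outer loop
vertex -0.55 2.015 -2.258
vertex 0.094 1.706 -2.235
vertex -0.076 2.138 -2.779
endloop
endfacet
facet normal -0.172 0.982 0.075
outer loop
vertex -0.55 2.015 -2.258
vertex -0.076 2.138 -2.779
vertex -0.764 2.03 -2.941
endloop
endfacet
facet normal -0.755 0.607 0.250
outer loop
vertex -0.55 2.015 -2.258
vertex -0.764 2.03 -2.941
vertex -1.019 1.53 -2.497
endloop
endfacet
facet normal -0.585 0.176 0.792
outer loop
vertex -0.55 2.015 -2.258
vertex -1.019 1.53 -2.497
vertex -0.489 1.33 -2.061
endloop
endfacet
facet normal 0.868 0.484 0.113
outer loop
vertex -0.076 2.138 -2.779
vertex 0.094 1.706 -2.235
vertex 0.279 1.53 -2.903
endloop
endfacet
facet normal 0.455 -0.322 0.830
outer loop
vertex 0.094 1.706 -2.235
vertex -0.489 1.33 -2.061
vertex 0.024 1.03 -2.459
endloop
endfacet
facet normal -0.655 -0.498 0.568
outer loop
vertex -0.489 1.33 -2.061
vertex -1.019 1.53 -2.497
vertex -0.664 0.922 -2.621
endloop
endfacet
facet normal -0.930 0.199 -0.310
outer loop
vertex -1.019 1.53 -2.497
vertex -0.764 2.03 -2.941
vertex -0.834 1.354 -3.165
endloop
endfacet
facet normal 0.013 0.806 -0.591
outer loop
vertex -0.764 2.03 -2.941
vertex -0.076 2.138 -2.779
vertex -0.251 1.73 -3.339
endloop
endfacet
facet normal 0.755 -0.607 -0.250
outer loop
vertex -0.19 1.045 -3.142
vertex 0.279 1.53 -2.903
vertex 0.024 1.03 -2.459
endloop
endfacet
facet normal 0.172 -0.982 -0.075
outer loop
vertex -0.19 1.045 -3.142
vertex 0.024 1.03 -2.459
vertex -0.664 0.922 -2.621
endloop
endfacet
facet normal -0.357 -0.783 -0.510
outer loop
vertex -0.19 1.045 -3.142
vertex -0.664 0.922 -2.621
vertex -0.834 1.354 -3.165
endloop
endfacet
facet normal -0.102 -0.283 -0.954
outer loop
vertex -0.19 1.045 -3.142
vertex -0.834 1.354 -3.165
vertex -0.251 1.73 -3.339
endloop
endfacet
facet normal 0.585 -0.176 -0.792
outer loop
vertex -0.19 1.045 -3.142
vertex -0.251 1.73 -3.339
vertex 0.279 1.53 -2.903
endloop
endfacet
facet normal 0.930 -0.199 0.310
outer loop
vertex 0.024 1.03 -2.459
vertex 0.279 1.53 -2.903
vertex 0.094 1.706 -2.235
endloop
endfacet
facet normal -0.013 -0.806 0.591
outer loop
vertex -0.664 0.922 -2.621
vertex 0.024 1.03 -2.459
vertex -0.489 1.33 -2.061
endloop
endfacet
facet normal -0.868 -0.484 -0.113
outer loop
vertex -0.834 1.354 -3.165
vertex -0.664 0.922 -2.621
vertex -1.019 1.53 -2.497
endloop
endfacet
facet normal -0.455 0.322 -0.830
outer loop
vertex -0.251 1.73 -3.339
vertex -0.834 1.354 -3.165
vertex -0.764 2.03 -2.941
endloop
endfacet
facet normal 0.655 0.498 -0.568
outer loop
vertex 0.279 1.53 -2.903
vertex -0.251 1.73 -3.339
vertex -0.076 2.138 -2.779
endloop
endfacet
facet normal -0.707 -0.489 -0.511
outer loop
vertex -1.024 -2.588 0.067
vertex -2.419 -1.429 0.887
vertex -0.833 -1.302 -1.426
endloop
endfacet
facet normal 0.701 -0.583 -0.412
outer loop
vertex 0.659 -0.271 -0.347
vertex -1.024 -2.588 0.067
vertex -0.833 -1.302 -1.426
endloop
endfacet
facet normal -0.707 -0.488 -0.512
outer loop
vertex -0.833 -1.302 -1.426
vertex -2.419 -1.429 0.887
vertex -2.227 -0.143 -0.606
endloop
endfacet
facet normal 0.096 0.650 -0.754
outer loop
vertex -2.227 -0.143 -0.606
vertex 0.659 -0.271 -0.347
vertex -0.833 -1.302 -1.426
endloop
endfacet
facet normal -0.096 -0.650 0.754
outer loop
vertex -1.024 -2.588 0.067
vertex -0.927 -0.398 1.966
vertex -2.419 -1.429 0.887
endloop
endfacet
facet normal 0.701 -0.583 -0.412
outer loop
vertex 0.467 -1.557 1.146
vertex -1.024 -2.588 0.067
vertex 0.659 -0.271 -0.347
endloop
endfacet
facet normal -0.097 -0.650 0.754
outer loop
vertex 0.467 -1.557 1.146
vertex -0.927 -0.398 1.966
vertex -1.024 -2.588 0.067
endloop
endfacet
facet normal -0.701 0.583 0.412
outer loop
vertex -2.419 -1.429 0.887
vertex -0.927 -0.398 1.966
vertex -2.227 -0.143 -0.606
endloop
endfacet
facet normal 0.096 0.650 -0.754
outer loop
vertex -0.736 0.888 0.473
vertex 0.659 -0.271 -0.347
vertex -2.227 -0.143 -0.606
endloop
endfacet
facet normal -0.701 0.582 0.412
outer loop
vertex -2.227 -0.143 -0.606
vertex -0.927 -0.398 1.966
vertex -0.736 0.888 0.473
endloop
endfacet
facet normal 0.707 0.489 0.512
outer loop
vertex -0.736 0.888 0.473
vertex 0.467 -1.557 1.146
vertex 0.659 -0.271 -0.347
endloop
endfacet
facet normal 0.707 0.489 0.511
outer loop
vertex -0.927 -0.398 1.966
vertex 0.467 -1.557 1.146
vertex -0.736 0.888 0.473
endloop
endfacet

endsolid
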